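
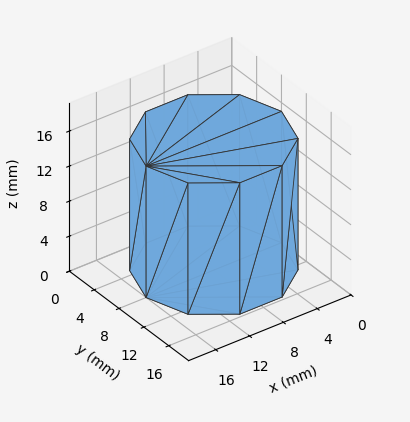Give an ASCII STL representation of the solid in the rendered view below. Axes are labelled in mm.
Reading the render: the shape is a regular 10-sided prism (a cylinder approximated with 10 flat sides), circumscribed radius ≈ 8 mm, height ≈ 15 mm (dimensions read to the nearest mm from the axis ticks). For the STL, each face is triangulated and given an outward normal.

solid part
  facet normal 0.0000 0.0000 -1.0000
    outer loop
      vertex 10.5 15.6 0.0
      vertex 14.5 12.7 0.0
      vertex 16.0 8.0 0.0
    endloop
  endfacet
  facet normal 0.0000 0.0000 -1.0000
    outer loop
      vertex 5.5 15.6 0.0
      vertex 10.5 15.6 0.0
      vertex 16.0 8.0 0.0
    endloop
  endfacet
  facet normal 0.0000 0.0000 -1.0000
    outer loop
      vertex 1.5 12.7 0.0
      vertex 5.5 15.6 0.0
      vertex 16.0 8.0 0.0
    endloop
  endfacet
  facet normal 0.0000 0.0000 -1.0000
    outer loop
      vertex 0.0 8.0 0.0
      vertex 1.5 12.7 0.0
      vertex 16.0 8.0 0.0
    endloop
  endfacet
  facet normal 0.0000 0.0000 -1.0000
    outer loop
      vertex 1.5 3.3 0.0
      vertex 0.0 8.0 0.0
      vertex 16.0 8.0 0.0
    endloop
  endfacet
  facet normal 0.0000 0.0000 -1.0000
    outer loop
      vertex 5.5 0.4 0.0
      vertex 1.5 3.3 0.0
      vertex 16.0 8.0 0.0
    endloop
  endfacet
  facet normal 0.0000 0.0000 -1.0000
    outer loop
      vertex 10.5 0.4 0.0
      vertex 5.5 0.4 0.0
      vertex 16.0 8.0 0.0
    endloop
  endfacet
  facet normal 0.0000 0.0000 -1.0000
    outer loop
      vertex 14.5 3.3 0.0
      vertex 10.5 0.4 0.0
      vertex 16.0 8.0 0.0
    endloop
  endfacet
  facet normal 0.0000 0.0000 1.0000
    outer loop
      vertex 16.0 8.0 15.0
      vertex 14.5 12.7 15.0
      vertex 10.5 15.6 15.0
    endloop
  endfacet
  facet normal 0.0000 0.0000 1.0000
    outer loop
      vertex 16.0 8.0 15.0
      vertex 10.5 15.6 15.0
      vertex 5.5 15.6 15.0
    endloop
  endfacet
  facet normal 0.0000 0.0000 1.0000
    outer loop
      vertex 16.0 8.0 15.0
      vertex 5.5 15.6 15.0
      vertex 1.5 12.7 15.0
    endloop
  endfacet
  facet normal 0.0000 0.0000 1.0000
    outer loop
      vertex 16.0 8.0 15.0
      vertex 1.5 12.7 15.0
      vertex 0.0 8.0 15.0
    endloop
  endfacet
  facet normal 0.0000 0.0000 1.0000
    outer loop
      vertex 16.0 8.0 15.0
      vertex 0.0 8.0 15.0
      vertex 1.5 3.3 15.0
    endloop
  endfacet
  facet normal 0.0000 0.0000 1.0000
    outer loop
      vertex 16.0 8.0 15.0
      vertex 1.5 3.3 15.0
      vertex 5.5 0.4 15.0
    endloop
  endfacet
  facet normal 0.0000 0.0000 1.0000
    outer loop
      vertex 16.0 8.0 15.0
      vertex 5.5 0.4 15.0
      vertex 10.5 0.4 15.0
    endloop
  endfacet
  facet normal 0.0000 0.0000 1.0000
    outer loop
      vertex 16.0 8.0 15.0
      vertex 10.5 0.4 15.0
      vertex 14.5 3.3 15.0
    endloop
  endfacet
  facet normal 0.9527 0.3040 0.0000
    outer loop
      vertex 16.0 8.0 0.0
      vertex 14.5 12.7 0.0
      vertex 14.5 12.7 15.0
    endloop
  endfacet
  facet normal 0.9527 0.3040 0.0000
    outer loop
      vertex 16.0 8.0 0.0
      vertex 14.5 12.7 15.0
      vertex 16.0 8.0 15.0
    endloop
  endfacet
  facet normal 0.5870 0.8096 0.0000
    outer loop
      vertex 14.5 12.7 0.0
      vertex 10.5 15.6 0.0
      vertex 10.5 15.6 15.0
    endloop
  endfacet
  facet normal 0.5870 0.8096 0.0000
    outer loop
      vertex 14.5 12.7 0.0
      vertex 10.5 15.6 15.0
      vertex 14.5 12.7 15.0
    endloop
  endfacet
  facet normal 0.0000 1.0000 0.0000
    outer loop
      vertex 10.5 15.6 0.0
      vertex 5.5 15.6 0.0
      vertex 5.5 15.6 15.0
    endloop
  endfacet
  facet normal 0.0000 1.0000 0.0000
    outer loop
      vertex 10.5 15.6 0.0
      vertex 5.5 15.6 15.0
      vertex 10.5 15.6 15.0
    endloop
  endfacet
  facet normal -0.5870 0.8096 0.0000
    outer loop
      vertex 5.5 15.6 0.0
      vertex 1.5 12.7 0.0
      vertex 1.5 12.7 15.0
    endloop
  endfacet
  facet normal -0.5870 0.8096 0.0000
    outer loop
      vertex 5.5 15.6 0.0
      vertex 1.5 12.7 15.0
      vertex 5.5 15.6 15.0
    endloop
  endfacet
  facet normal -0.9527 0.3040 0.0000
    outer loop
      vertex 1.5 12.7 0.0
      vertex 0.0 8.0 0.0
      vertex 0.0 8.0 15.0
    endloop
  endfacet
  facet normal -0.9527 0.3040 0.0000
    outer loop
      vertex 1.5 12.7 0.0
      vertex 0.0 8.0 15.0
      vertex 1.5 12.7 15.0
    endloop
  endfacet
  facet normal -0.9527 -0.3040 0.0000
    outer loop
      vertex 0.0 8.0 0.0
      vertex 1.5 3.3 0.0
      vertex 1.5 3.3 15.0
    endloop
  endfacet
  facet normal -0.9527 -0.3040 0.0000
    outer loop
      vertex 0.0 8.0 0.0
      vertex 1.5 3.3 15.0
      vertex 0.0 8.0 15.0
    endloop
  endfacet
  facet normal -0.5870 -0.8096 0.0000
    outer loop
      vertex 1.5 3.3 0.0
      vertex 5.5 0.4 0.0
      vertex 5.5 0.4 15.0
    endloop
  endfacet
  facet normal -0.5870 -0.8096 0.0000
    outer loop
      vertex 1.5 3.3 0.0
      vertex 5.5 0.4 15.0
      vertex 1.5 3.3 15.0
    endloop
  endfacet
  facet normal 0.0000 -1.0000 0.0000
    outer loop
      vertex 5.5 0.4 0.0
      vertex 10.5 0.4 0.0
      vertex 10.5 0.4 15.0
    endloop
  endfacet
  facet normal 0.0000 -1.0000 0.0000
    outer loop
      vertex 5.5 0.4 0.0
      vertex 10.5 0.4 15.0
      vertex 5.5 0.4 15.0
    endloop
  endfacet
  facet normal 0.5870 -0.8096 0.0000
    outer loop
      vertex 10.5 0.4 0.0
      vertex 14.5 3.3 0.0
      vertex 14.5 3.3 15.0
    endloop
  endfacet
  facet normal 0.5870 -0.8096 0.0000
    outer loop
      vertex 10.5 0.4 0.0
      vertex 14.5 3.3 15.0
      vertex 10.5 0.4 15.0
    endloop
  endfacet
  facet normal 0.9527 -0.3040 0.0000
    outer loop
      vertex 14.5 3.3 0.0
      vertex 16.0 8.0 0.0
      vertex 16.0 8.0 15.0
    endloop
  endfacet
  facet normal 0.9527 -0.3040 0.0000
    outer loop
      vertex 14.5 3.3 0.0
      vertex 16.0 8.0 15.0
      vertex 14.5 3.3 15.0
    endloop
  endfacet
endsolid part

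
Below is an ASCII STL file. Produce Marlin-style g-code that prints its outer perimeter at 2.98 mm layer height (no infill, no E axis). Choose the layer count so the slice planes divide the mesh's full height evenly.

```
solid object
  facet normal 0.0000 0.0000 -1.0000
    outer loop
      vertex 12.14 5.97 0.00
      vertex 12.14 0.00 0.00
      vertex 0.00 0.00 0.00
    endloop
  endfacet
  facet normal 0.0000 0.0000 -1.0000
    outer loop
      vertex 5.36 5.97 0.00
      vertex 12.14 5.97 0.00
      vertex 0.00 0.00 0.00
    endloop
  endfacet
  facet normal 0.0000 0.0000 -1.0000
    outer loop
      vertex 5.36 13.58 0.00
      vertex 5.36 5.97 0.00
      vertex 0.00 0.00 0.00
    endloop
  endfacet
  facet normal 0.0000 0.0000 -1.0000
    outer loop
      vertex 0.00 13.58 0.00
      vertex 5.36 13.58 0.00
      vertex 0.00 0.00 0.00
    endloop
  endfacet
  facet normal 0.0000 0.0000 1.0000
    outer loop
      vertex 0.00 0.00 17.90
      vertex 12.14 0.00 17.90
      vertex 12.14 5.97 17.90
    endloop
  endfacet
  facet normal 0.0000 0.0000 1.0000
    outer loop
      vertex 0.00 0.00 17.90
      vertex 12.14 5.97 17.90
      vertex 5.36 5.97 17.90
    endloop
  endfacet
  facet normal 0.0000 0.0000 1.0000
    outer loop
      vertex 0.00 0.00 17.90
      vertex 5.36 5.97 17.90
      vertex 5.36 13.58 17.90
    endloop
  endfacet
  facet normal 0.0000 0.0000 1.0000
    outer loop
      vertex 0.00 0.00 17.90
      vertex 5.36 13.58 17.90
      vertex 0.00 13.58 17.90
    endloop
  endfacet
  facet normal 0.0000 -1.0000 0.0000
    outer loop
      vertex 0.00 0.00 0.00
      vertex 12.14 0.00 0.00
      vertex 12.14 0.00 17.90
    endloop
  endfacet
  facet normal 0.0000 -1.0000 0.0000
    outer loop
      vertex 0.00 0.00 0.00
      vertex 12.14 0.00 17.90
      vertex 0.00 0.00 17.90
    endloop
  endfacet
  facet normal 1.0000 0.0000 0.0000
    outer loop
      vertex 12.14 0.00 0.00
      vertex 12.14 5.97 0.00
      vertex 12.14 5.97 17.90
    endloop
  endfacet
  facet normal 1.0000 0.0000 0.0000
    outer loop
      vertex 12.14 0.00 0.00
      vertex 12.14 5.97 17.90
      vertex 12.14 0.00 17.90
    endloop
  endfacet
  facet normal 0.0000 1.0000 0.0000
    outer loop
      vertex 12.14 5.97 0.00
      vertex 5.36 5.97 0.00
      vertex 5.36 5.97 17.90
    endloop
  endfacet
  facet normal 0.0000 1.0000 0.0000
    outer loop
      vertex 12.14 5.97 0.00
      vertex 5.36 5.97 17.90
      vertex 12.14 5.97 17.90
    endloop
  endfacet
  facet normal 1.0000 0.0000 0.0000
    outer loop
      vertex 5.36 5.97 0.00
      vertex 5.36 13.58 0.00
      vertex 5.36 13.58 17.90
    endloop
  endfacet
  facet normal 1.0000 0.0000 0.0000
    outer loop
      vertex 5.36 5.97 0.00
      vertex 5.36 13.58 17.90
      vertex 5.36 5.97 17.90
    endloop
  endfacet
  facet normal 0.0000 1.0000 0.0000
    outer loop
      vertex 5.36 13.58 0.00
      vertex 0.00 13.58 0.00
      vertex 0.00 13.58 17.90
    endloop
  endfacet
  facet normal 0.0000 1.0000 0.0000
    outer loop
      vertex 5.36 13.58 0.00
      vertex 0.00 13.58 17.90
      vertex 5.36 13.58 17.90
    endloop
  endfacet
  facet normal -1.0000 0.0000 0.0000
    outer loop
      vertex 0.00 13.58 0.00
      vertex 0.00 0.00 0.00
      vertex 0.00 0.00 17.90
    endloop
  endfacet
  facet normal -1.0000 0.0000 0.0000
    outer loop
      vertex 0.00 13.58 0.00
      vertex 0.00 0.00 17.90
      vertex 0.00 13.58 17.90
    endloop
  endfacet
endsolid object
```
; perimeter-only toolpath
G21 ; units = mm
G90 ; absolute positioning
G28 ; home
; layer 1
G0 Z2.98
G0 X0.00 Y0.00
G1 X12.14 Y0.00
G1 X12.14 Y5.97
G1 X5.36 Y5.97
G1 X5.36 Y13.58
G1 X0.00 Y13.58
G1 X0.00 Y0.00
; layer 2
G0 Z5.97
G0 X0.00 Y0.00
G1 X12.14 Y0.00
G1 X12.14 Y5.97
G1 X5.36 Y5.97
G1 X5.36 Y13.58
G1 X0.00 Y13.58
G1 X0.00 Y0.00
; layer 3
G0 Z8.95
G0 X0.00 Y0.00
G1 X12.14 Y0.00
G1 X12.14 Y5.97
G1 X5.36 Y5.97
G1 X5.36 Y13.58
G1 X0.00 Y13.58
G1 X0.00 Y0.00
; layer 4
G0 Z11.93
G0 X0.00 Y0.00
G1 X12.14 Y0.00
G1 X12.14 Y5.97
G1 X5.36 Y5.97
G1 X5.36 Y13.58
G1 X0.00 Y13.58
G1 X0.00 Y0.00
; layer 5
G0 Z14.92
G0 X0.00 Y0.00
G1 X12.14 Y0.00
G1 X12.14 Y5.97
G1 X5.36 Y5.97
G1 X5.36 Y13.58
G1 X0.00 Y13.58
G1 X0.00 Y0.00
; layer 6
G0 Z17.90
G0 X0.00 Y0.00
G1 X12.14 Y0.00
G1 X12.14 Y5.97
G1 X5.36 Y5.97
G1 X5.36 Y13.58
G1 X0.00 Y13.58
G1 X0.00 Y0.00
M2 ; end

The solid is an L-shaped prism: outer 12.1 × 13.6 mm, arm thicknesses ≈ 5.97 mm (horizontal) and 5.36 mm (vertical), extruded 17.9 mm in z. Slicing at Δz = 2.98 mm — 6 equal slices spanning the solid's height, so layer i sits at z = i·h/6 — gives 6 non-empty perimeters. Each is a 6-segment closed polygon; G0 lifts to the layer z and rapids to the start vertex, then G1 traces the edges.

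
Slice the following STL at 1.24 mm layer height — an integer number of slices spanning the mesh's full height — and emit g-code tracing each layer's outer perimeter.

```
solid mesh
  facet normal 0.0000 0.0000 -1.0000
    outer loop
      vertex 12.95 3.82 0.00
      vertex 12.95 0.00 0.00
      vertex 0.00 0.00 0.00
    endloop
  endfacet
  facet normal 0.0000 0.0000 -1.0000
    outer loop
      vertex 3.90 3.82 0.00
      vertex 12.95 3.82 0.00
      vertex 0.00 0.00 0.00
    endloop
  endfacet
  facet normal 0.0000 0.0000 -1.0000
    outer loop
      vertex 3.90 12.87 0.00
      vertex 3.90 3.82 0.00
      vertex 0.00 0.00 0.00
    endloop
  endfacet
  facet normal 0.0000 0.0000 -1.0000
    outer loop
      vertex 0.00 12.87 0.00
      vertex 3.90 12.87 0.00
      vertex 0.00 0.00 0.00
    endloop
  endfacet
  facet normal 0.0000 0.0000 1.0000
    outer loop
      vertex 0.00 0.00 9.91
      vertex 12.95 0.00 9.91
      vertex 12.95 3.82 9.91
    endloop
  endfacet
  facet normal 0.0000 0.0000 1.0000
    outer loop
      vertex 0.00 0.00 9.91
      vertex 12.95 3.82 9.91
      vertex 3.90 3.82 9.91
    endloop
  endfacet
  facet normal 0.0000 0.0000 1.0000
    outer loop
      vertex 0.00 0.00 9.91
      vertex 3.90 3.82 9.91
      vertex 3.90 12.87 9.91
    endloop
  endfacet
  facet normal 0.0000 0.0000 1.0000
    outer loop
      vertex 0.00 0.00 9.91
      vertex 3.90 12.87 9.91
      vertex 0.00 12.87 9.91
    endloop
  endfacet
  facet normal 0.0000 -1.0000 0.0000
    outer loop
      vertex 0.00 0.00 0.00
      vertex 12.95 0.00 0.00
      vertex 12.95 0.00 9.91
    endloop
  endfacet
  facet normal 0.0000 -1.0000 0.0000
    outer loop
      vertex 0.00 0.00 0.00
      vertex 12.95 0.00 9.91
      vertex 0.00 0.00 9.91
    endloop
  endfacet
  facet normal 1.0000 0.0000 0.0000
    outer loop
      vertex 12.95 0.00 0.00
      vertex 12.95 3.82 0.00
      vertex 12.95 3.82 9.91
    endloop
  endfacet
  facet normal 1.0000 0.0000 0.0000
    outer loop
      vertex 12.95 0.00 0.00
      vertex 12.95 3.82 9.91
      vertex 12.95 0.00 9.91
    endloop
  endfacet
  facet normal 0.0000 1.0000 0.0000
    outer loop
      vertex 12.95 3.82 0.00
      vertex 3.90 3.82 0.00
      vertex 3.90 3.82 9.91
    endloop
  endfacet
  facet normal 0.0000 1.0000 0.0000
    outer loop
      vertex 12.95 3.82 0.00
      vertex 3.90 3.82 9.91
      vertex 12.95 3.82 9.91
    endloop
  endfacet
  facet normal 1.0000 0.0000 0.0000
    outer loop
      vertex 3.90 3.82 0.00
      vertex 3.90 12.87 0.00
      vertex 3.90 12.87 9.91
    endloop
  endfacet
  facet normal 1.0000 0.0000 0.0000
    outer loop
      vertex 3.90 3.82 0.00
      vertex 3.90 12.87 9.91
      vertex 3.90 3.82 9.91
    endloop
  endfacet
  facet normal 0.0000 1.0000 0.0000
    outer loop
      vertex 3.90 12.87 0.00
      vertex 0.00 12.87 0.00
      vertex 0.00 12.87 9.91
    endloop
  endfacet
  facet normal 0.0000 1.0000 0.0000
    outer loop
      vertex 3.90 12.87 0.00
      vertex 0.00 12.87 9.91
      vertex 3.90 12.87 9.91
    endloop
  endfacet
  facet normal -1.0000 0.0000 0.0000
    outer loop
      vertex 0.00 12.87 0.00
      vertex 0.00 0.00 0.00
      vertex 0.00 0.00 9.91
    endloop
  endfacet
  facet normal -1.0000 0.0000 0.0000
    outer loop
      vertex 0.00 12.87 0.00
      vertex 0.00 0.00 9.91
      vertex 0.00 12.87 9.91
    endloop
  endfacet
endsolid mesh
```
; perimeter-only toolpath
G21 ; units = mm
G90 ; absolute positioning
G28 ; home
; layer 1
G0 Z1.24
G0 X0.00 Y0.00
G1 X12.95 Y0.00
G1 X12.95 Y3.82
G1 X3.90 Y3.82
G1 X3.90 Y12.87
G1 X0.00 Y12.87
G1 X0.00 Y0.00
; layer 2
G0 Z2.48
G0 X0.00 Y0.00
G1 X12.95 Y0.00
G1 X12.95 Y3.82
G1 X3.90 Y3.82
G1 X3.90 Y12.87
G1 X0.00 Y12.87
G1 X0.00 Y0.00
; layer 3
G0 Z3.72
G0 X0.00 Y0.00
G1 X12.95 Y0.00
G1 X12.95 Y3.82
G1 X3.90 Y3.82
G1 X3.90 Y12.87
G1 X0.00 Y12.87
G1 X0.00 Y0.00
; layer 4
G0 Z4.96
G0 X0.00 Y0.00
G1 X12.95 Y0.00
G1 X12.95 Y3.82
G1 X3.90 Y3.82
G1 X3.90 Y12.87
G1 X0.00 Y12.87
G1 X0.00 Y0.00
; layer 5
G0 Z6.19
G0 X0.00 Y0.00
G1 X12.95 Y0.00
G1 X12.95 Y3.82
G1 X3.90 Y3.82
G1 X3.90 Y12.87
G1 X0.00 Y12.87
G1 X0.00 Y0.00
; layer 6
G0 Z7.43
G0 X0.00 Y0.00
G1 X12.95 Y0.00
G1 X12.95 Y3.82
G1 X3.90 Y3.82
G1 X3.90 Y12.87
G1 X0.00 Y12.87
G1 X0.00 Y0.00
; layer 7
G0 Z8.67
G0 X0.00 Y0.00
G1 X12.95 Y0.00
G1 X12.95 Y3.82
G1 X3.90 Y3.82
G1 X3.90 Y12.87
G1 X0.00 Y12.87
G1 X0.00 Y0.00
; layer 8
G0 Z9.91
G0 X0.00 Y0.00
G1 X12.95 Y0.00
G1 X12.95 Y3.82
G1 X3.90 Y3.82
G1 X3.90 Y12.87
G1 X0.00 Y12.87
G1 X0.00 Y0.00
M2 ; end

The solid is an L-shaped prism: outer 12.9 × 12.9 mm, arm thicknesses ≈ 3.82 mm (horizontal) and 3.9 mm (vertical), extruded 9.91 mm in z. Slicing at Δz = 1.24 mm — 8 equal slices spanning the solid's height, so layer i sits at z = i·h/8 — gives 8 non-empty perimeters. Each is a 6-segment closed polygon; G0 lifts to the layer z and rapids to the start vertex, then G1 traces the edges.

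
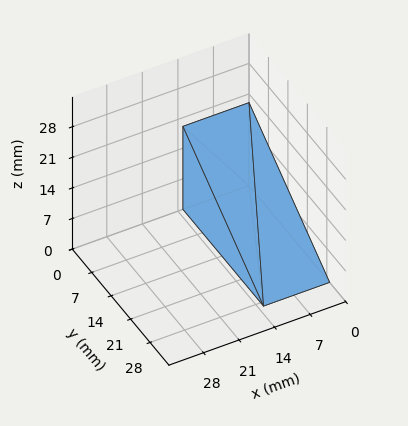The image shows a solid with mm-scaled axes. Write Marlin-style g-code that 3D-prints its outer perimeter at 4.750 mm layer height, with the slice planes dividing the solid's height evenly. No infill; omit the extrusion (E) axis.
Reading the render: the shape is a wedge (ramp): 13 × 29 mm base, rising to 19 mm along the y=0 edge and sloping linearly to z=0 at y=29 (dimensions read to the nearest mm from the axis ticks). For the g-code, the solid's height is divided into equal slices at the stated Δz and each level perimeter traced with G1 moves after a G0 lift.

; perimeter-only toolpath
G21 ; units = mm
G90 ; absolute positioning
G28 ; home
; layer 1
G0 Z4.750
G0 X0.000 Y0.000
G1 X13.000 Y0.000
G1 X13.000 Y21.750
G1 X0.000 Y21.750
G1 X0.000 Y0.000
; layer 2
G0 Z9.500
G0 X0.000 Y0.000
G1 X13.000 Y0.000
G1 X13.000 Y14.500
G1 X0.000 Y14.500
G1 X0.000 Y0.000
; layer 3
G0 Z14.250
G0 X0.000 Y0.000
G1 X13.000 Y0.000
G1 X13.000 Y7.250
G1 X0.000 Y7.250
G1 X0.000 Y0.000
M2 ; end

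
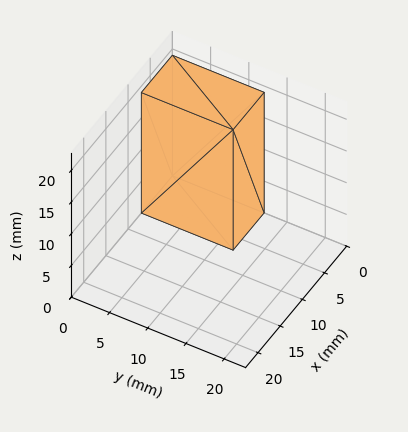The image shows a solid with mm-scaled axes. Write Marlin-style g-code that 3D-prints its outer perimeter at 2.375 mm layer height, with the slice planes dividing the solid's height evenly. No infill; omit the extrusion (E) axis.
Reading the render: the shape is a rectangular box, roughly 7 × 12 mm footprint and 19 mm tall (dimensions read to the nearest mm from the axis ticks). For the g-code, the solid's height is divided into equal slices at the stated Δz and each level perimeter traced with G1 moves after a G0 lift.

; perimeter-only toolpath
G21 ; units = mm
G90 ; absolute positioning
G28 ; home
; layer 1
G0 Z2.375
G0 X0.000 Y0.000
G1 X7.000 Y0.000
G1 X7.000 Y12.000
G1 X0.000 Y12.000
G1 X0.000 Y0.000
; layer 2
G0 Z4.750
G0 X0.000 Y0.000
G1 X7.000 Y0.000
G1 X7.000 Y12.000
G1 X0.000 Y12.000
G1 X0.000 Y0.000
; layer 3
G0 Z7.125
G0 X0.000 Y0.000
G1 X7.000 Y0.000
G1 X7.000 Y12.000
G1 X0.000 Y12.000
G1 X0.000 Y0.000
; layer 4
G0 Z9.500
G0 X0.000 Y0.000
G1 X7.000 Y0.000
G1 X7.000 Y12.000
G1 X0.000 Y12.000
G1 X0.000 Y0.000
; layer 5
G0 Z11.875
G0 X0.000 Y0.000
G1 X7.000 Y0.000
G1 X7.000 Y12.000
G1 X0.000 Y12.000
G1 X0.000 Y0.000
; layer 6
G0 Z14.250
G0 X0.000 Y0.000
G1 X7.000 Y0.000
G1 X7.000 Y12.000
G1 X0.000 Y12.000
G1 X0.000 Y0.000
; layer 7
G0 Z16.625
G0 X0.000 Y0.000
G1 X7.000 Y0.000
G1 X7.000 Y12.000
G1 X0.000 Y12.000
G1 X0.000 Y0.000
; layer 8
G0 Z19.000
G0 X0.000 Y0.000
G1 X7.000 Y0.000
G1 X7.000 Y12.000
G1 X0.000 Y12.000
G1 X0.000 Y0.000
M2 ; end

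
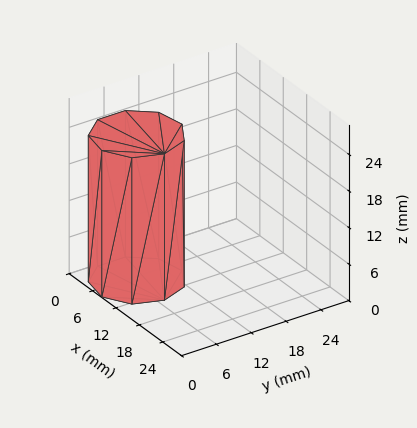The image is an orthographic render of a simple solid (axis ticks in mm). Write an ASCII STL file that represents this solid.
Reading the render: the shape is a regular 9-sided prism (a cylinder approximated with 9 flat sides), circumscribed radius ≈ 7 mm, height ≈ 24 mm (dimensions read to the nearest mm from the axis ticks). For the STL, each face is triangulated and given an outward normal.

solid part
  facet normal 0.0000 0.0000 -1.0000
    outer loop
      vertex 8.22 13.89 0.00
      vertex 12.36 11.50 0.00
      vertex 14.00 7.00 0.00
    endloop
  endfacet
  facet normal 0.0000 0.0000 -1.0000
    outer loop
      vertex 3.50 13.06 0.00
      vertex 8.22 13.89 0.00
      vertex 14.00 7.00 0.00
    endloop
  endfacet
  facet normal 0.0000 0.0000 -1.0000
    outer loop
      vertex 0.42 9.39 0.00
      vertex 3.50 13.06 0.00
      vertex 14.00 7.00 0.00
    endloop
  endfacet
  facet normal 0.0000 0.0000 -1.0000
    outer loop
      vertex 0.42 4.61 0.00
      vertex 0.42 9.39 0.00
      vertex 14.00 7.00 0.00
    endloop
  endfacet
  facet normal 0.0000 0.0000 -1.0000
    outer loop
      vertex 3.50 0.94 0.00
      vertex 0.42 4.61 0.00
      vertex 14.00 7.00 0.00
    endloop
  endfacet
  facet normal 0.0000 0.0000 -1.0000
    outer loop
      vertex 8.22 0.11 0.00
      vertex 3.50 0.94 0.00
      vertex 14.00 7.00 0.00
    endloop
  endfacet
  facet normal 0.0000 0.0000 -1.0000
    outer loop
      vertex 12.36 2.50 0.00
      vertex 8.22 0.11 0.00
      vertex 14.00 7.00 0.00
    endloop
  endfacet
  facet normal 0.0000 0.0000 1.0000
    outer loop
      vertex 14.00 7.00 24.00
      vertex 12.36 11.50 24.00
      vertex 8.22 13.89 24.00
    endloop
  endfacet
  facet normal 0.0000 0.0000 1.0000
    outer loop
      vertex 14.00 7.00 24.00
      vertex 8.22 13.89 24.00
      vertex 3.50 13.06 24.00
    endloop
  endfacet
  facet normal 0.0000 0.0000 1.0000
    outer loop
      vertex 14.00 7.00 24.00
      vertex 3.50 13.06 24.00
      vertex 0.42 9.39 24.00
    endloop
  endfacet
  facet normal 0.0000 0.0000 1.0000
    outer loop
      vertex 14.00 7.00 24.00
      vertex 0.42 9.39 24.00
      vertex 0.42 4.61 24.00
    endloop
  endfacet
  facet normal 0.0000 0.0000 1.0000
    outer loop
      vertex 14.00 7.00 24.00
      vertex 0.42 4.61 24.00
      vertex 3.50 0.94 24.00
    endloop
  endfacet
  facet normal 0.0000 0.0000 1.0000
    outer loop
      vertex 14.00 7.00 24.00
      vertex 3.50 0.94 24.00
      vertex 8.22 0.11 24.00
    endloop
  endfacet
  facet normal 0.0000 0.0000 1.0000
    outer loop
      vertex 14.00 7.00 24.00
      vertex 8.22 0.11 24.00
      vertex 12.36 2.50 24.00
    endloop
  endfacet
  facet normal 0.9395 0.3424 0.0000
    outer loop
      vertex 14.00 7.00 0.00
      vertex 12.36 11.50 0.00
      vertex 12.36 11.50 24.00
    endloop
  endfacet
  facet normal 0.9395 0.3424 0.0000
    outer loop
      vertex 14.00 7.00 0.00
      vertex 12.36 11.50 24.00
      vertex 14.00 7.00 24.00
    endloop
  endfacet
  facet normal 0.5000 0.8660 0.0000
    outer loop
      vertex 12.36 11.50 0.00
      vertex 8.22 13.89 0.00
      vertex 8.22 13.89 24.00
    endloop
  endfacet
  facet normal 0.5000 0.8660 0.0000
    outer loop
      vertex 12.36 11.50 0.00
      vertex 8.22 13.89 24.00
      vertex 12.36 11.50 24.00
    endloop
  endfacet
  facet normal -0.1732 0.9849 0.0000
    outer loop
      vertex 8.22 13.89 0.00
      vertex 3.50 13.06 0.00
      vertex 3.50 13.06 24.00
    endloop
  endfacet
  facet normal -0.1732 0.9849 0.0000
    outer loop
      vertex 8.22 13.89 0.00
      vertex 3.50 13.06 24.00
      vertex 8.22 13.89 24.00
    endloop
  endfacet
  facet normal -0.7660 0.6428 0.0000
    outer loop
      vertex 3.50 13.06 0.00
      vertex 0.42 9.39 0.00
      vertex 0.42 9.39 24.00
    endloop
  endfacet
  facet normal -0.7660 0.6428 0.0000
    outer loop
      vertex 3.50 13.06 0.00
      vertex 0.42 9.39 24.00
      vertex 3.50 13.06 24.00
    endloop
  endfacet
  facet normal -1.0000 0.0000 0.0000
    outer loop
      vertex 0.42 9.39 0.00
      vertex 0.42 4.61 0.00
      vertex 0.42 4.61 24.00
    endloop
  endfacet
  facet normal -1.0000 0.0000 0.0000
    outer loop
      vertex 0.42 9.39 0.00
      vertex 0.42 4.61 24.00
      vertex 0.42 9.39 24.00
    endloop
  endfacet
  facet normal -0.7660 -0.6428 0.0000
    outer loop
      vertex 0.42 4.61 0.00
      vertex 3.50 0.94 0.00
      vertex 3.50 0.94 24.00
    endloop
  endfacet
  facet normal -0.7660 -0.6428 0.0000
    outer loop
      vertex 0.42 4.61 0.00
      vertex 3.50 0.94 24.00
      vertex 0.42 4.61 24.00
    endloop
  endfacet
  facet normal -0.1732 -0.9849 0.0000
    outer loop
      vertex 3.50 0.94 0.00
      vertex 8.22 0.11 0.00
      vertex 8.22 0.11 24.00
    endloop
  endfacet
  facet normal -0.1732 -0.9849 0.0000
    outer loop
      vertex 3.50 0.94 0.00
      vertex 8.22 0.11 24.00
      vertex 3.50 0.94 24.00
    endloop
  endfacet
  facet normal 0.5000 -0.8660 0.0000
    outer loop
      vertex 8.22 0.11 0.00
      vertex 12.36 2.50 0.00
      vertex 12.36 2.50 24.00
    endloop
  endfacet
  facet normal 0.5000 -0.8660 0.0000
    outer loop
      vertex 8.22 0.11 0.00
      vertex 12.36 2.50 24.00
      vertex 8.22 0.11 24.00
    endloop
  endfacet
  facet normal 0.9395 -0.3424 0.0000
    outer loop
      vertex 12.36 2.50 0.00
      vertex 14.00 7.00 0.00
      vertex 14.00 7.00 24.00
    endloop
  endfacet
  facet normal 0.9395 -0.3424 0.0000
    outer loop
      vertex 12.36 2.50 0.00
      vertex 14.00 7.00 24.00
      vertex 12.36 2.50 24.00
    endloop
  endfacet
endsolid part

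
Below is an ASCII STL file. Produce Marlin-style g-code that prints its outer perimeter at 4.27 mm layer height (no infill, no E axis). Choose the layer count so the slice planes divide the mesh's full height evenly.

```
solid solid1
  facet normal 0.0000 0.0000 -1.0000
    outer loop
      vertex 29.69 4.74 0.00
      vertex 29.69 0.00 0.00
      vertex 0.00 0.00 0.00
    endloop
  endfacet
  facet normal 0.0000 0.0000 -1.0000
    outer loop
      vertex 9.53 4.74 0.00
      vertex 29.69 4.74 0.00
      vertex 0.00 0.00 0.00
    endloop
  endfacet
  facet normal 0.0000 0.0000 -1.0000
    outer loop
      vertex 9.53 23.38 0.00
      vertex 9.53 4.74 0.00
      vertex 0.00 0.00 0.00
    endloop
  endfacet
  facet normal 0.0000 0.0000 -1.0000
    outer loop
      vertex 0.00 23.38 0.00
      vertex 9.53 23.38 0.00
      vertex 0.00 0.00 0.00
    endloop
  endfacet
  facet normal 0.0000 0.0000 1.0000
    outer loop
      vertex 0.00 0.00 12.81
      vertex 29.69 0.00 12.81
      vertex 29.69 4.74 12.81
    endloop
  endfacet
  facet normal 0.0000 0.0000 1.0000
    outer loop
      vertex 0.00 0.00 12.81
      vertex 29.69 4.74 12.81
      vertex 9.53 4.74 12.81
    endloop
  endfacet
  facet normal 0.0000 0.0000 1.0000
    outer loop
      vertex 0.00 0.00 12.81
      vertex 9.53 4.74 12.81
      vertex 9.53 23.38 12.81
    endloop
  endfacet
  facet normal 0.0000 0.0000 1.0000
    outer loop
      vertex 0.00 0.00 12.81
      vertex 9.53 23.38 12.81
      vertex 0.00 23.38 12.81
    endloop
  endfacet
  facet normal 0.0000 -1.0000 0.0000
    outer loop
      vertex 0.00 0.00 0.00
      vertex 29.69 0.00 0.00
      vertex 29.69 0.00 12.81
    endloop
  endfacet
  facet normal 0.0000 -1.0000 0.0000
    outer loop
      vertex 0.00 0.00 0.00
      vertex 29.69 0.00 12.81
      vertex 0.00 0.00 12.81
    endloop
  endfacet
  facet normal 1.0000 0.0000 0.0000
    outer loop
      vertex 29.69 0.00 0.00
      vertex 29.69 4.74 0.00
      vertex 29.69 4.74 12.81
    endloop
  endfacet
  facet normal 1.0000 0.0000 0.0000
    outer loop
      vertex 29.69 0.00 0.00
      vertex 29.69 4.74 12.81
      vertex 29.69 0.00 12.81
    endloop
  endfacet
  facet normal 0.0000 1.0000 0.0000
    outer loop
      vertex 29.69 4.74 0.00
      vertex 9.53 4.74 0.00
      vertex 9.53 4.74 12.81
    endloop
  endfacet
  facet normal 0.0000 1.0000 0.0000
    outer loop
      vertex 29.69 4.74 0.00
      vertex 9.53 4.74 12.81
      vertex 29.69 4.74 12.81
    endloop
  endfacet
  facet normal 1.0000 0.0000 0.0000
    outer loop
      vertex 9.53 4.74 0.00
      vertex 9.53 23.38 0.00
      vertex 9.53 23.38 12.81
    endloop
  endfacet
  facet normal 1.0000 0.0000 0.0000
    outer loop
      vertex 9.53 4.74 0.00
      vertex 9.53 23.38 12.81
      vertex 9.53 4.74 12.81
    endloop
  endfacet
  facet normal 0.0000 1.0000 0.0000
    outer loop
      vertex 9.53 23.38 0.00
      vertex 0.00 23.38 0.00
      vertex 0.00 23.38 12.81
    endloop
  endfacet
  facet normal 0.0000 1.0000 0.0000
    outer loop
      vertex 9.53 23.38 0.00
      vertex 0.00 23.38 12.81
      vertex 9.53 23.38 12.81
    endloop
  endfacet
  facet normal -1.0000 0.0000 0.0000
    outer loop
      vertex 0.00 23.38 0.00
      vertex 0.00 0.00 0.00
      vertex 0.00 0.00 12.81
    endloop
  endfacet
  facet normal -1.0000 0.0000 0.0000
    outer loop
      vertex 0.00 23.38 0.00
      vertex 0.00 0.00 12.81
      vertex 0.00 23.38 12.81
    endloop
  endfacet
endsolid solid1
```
; perimeter-only toolpath
G21 ; units = mm
G90 ; absolute positioning
G28 ; home
; layer 1
G0 Z4.27
G0 X0.00 Y0.00
G1 X29.69 Y0.00
G1 X29.69 Y4.74
G1 X9.53 Y4.74
G1 X9.53 Y23.38
G1 X0.00 Y23.38
G1 X0.00 Y0.00
; layer 2
G0 Z8.54
G0 X0.00 Y0.00
G1 X29.69 Y0.00
G1 X29.69 Y4.74
G1 X9.53 Y4.74
G1 X9.53 Y23.38
G1 X0.00 Y23.38
G1 X0.00 Y0.00
; layer 3
G0 Z12.81
G0 X0.00 Y0.00
G1 X29.69 Y0.00
G1 X29.69 Y4.74
G1 X9.53 Y4.74
G1 X9.53 Y23.38
G1 X0.00 Y23.38
G1 X0.00 Y0.00
M2 ; end

The solid is an L-shaped prism: outer 29.7 × 23.4 mm, arm thicknesses ≈ 4.74 mm (horizontal) and 9.53 mm (vertical), extruded 12.8 mm in z. Slicing at Δz = 4.27 mm — 3 equal slices spanning the solid's height, so layer i sits at z = i·h/3 — gives 3 non-empty perimeters. Each is a 6-segment closed polygon; G0 lifts to the layer z and rapids to the start vertex, then G1 traces the edges.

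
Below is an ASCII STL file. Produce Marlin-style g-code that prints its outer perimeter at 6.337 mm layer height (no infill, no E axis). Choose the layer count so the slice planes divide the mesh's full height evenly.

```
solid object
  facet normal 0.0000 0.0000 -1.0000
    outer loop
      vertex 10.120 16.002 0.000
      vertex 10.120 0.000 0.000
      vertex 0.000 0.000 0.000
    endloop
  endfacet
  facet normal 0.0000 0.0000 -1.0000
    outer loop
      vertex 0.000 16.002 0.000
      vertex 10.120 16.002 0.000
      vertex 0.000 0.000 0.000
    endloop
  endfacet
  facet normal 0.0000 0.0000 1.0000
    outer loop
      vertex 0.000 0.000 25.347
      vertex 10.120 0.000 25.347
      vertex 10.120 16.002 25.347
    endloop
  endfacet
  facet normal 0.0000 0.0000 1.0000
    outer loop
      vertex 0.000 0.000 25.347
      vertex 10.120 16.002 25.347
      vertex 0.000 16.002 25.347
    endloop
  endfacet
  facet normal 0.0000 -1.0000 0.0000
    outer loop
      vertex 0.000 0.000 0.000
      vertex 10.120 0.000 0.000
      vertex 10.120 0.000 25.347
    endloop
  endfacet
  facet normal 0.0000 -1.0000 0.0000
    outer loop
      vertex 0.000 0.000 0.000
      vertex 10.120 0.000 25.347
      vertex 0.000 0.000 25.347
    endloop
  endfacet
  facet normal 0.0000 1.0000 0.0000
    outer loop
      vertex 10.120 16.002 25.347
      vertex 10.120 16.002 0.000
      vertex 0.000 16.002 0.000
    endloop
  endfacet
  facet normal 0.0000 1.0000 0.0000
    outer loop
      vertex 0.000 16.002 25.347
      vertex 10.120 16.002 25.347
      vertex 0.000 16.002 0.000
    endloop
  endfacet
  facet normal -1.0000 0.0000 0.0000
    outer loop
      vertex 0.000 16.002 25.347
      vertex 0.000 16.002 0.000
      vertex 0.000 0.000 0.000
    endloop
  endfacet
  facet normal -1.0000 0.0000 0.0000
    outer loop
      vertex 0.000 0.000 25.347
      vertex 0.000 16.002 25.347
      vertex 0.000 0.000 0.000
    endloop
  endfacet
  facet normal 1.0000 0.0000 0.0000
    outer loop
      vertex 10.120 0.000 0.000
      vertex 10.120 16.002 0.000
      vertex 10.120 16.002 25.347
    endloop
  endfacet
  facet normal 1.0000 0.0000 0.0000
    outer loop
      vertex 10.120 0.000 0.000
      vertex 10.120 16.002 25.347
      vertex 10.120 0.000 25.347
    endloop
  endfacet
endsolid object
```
; perimeter-only toolpath
G21 ; units = mm
G90 ; absolute positioning
G28 ; home
; layer 1
G0 Z6.337
G0 X0.000 Y0.000
G1 X10.120 Y0.000
G1 X10.120 Y16.002
G1 X0.000 Y16.002
G1 X0.000 Y0.000
; layer 2
G0 Z12.674
G0 X0.000 Y0.000
G1 X10.120 Y0.000
G1 X10.120 Y16.002
G1 X0.000 Y16.002
G1 X0.000 Y0.000
; layer 3
G0 Z19.010
G0 X0.000 Y0.000
G1 X10.120 Y0.000
G1 X10.120 Y16.002
G1 X0.000 Y16.002
G1 X0.000 Y0.000
; layer 4
G0 Z25.347
G0 X0.000 Y0.000
G1 X10.120 Y0.000
G1 X10.120 Y16.002
G1 X0.000 Y16.002
G1 X0.000 Y0.000
M2 ; end

The solid is a rectangular box, roughly 10.1 × 16 mm footprint and 25.3 mm tall. Slicing at Δz = 6.337 mm — 4 equal slices spanning the solid's height, so layer i sits at z = i·h/4 — gives 4 non-empty perimeters. Each is a 4-segment closed polygon; G0 lifts to the layer z and rapids to the start vertex, then G1 traces the edges.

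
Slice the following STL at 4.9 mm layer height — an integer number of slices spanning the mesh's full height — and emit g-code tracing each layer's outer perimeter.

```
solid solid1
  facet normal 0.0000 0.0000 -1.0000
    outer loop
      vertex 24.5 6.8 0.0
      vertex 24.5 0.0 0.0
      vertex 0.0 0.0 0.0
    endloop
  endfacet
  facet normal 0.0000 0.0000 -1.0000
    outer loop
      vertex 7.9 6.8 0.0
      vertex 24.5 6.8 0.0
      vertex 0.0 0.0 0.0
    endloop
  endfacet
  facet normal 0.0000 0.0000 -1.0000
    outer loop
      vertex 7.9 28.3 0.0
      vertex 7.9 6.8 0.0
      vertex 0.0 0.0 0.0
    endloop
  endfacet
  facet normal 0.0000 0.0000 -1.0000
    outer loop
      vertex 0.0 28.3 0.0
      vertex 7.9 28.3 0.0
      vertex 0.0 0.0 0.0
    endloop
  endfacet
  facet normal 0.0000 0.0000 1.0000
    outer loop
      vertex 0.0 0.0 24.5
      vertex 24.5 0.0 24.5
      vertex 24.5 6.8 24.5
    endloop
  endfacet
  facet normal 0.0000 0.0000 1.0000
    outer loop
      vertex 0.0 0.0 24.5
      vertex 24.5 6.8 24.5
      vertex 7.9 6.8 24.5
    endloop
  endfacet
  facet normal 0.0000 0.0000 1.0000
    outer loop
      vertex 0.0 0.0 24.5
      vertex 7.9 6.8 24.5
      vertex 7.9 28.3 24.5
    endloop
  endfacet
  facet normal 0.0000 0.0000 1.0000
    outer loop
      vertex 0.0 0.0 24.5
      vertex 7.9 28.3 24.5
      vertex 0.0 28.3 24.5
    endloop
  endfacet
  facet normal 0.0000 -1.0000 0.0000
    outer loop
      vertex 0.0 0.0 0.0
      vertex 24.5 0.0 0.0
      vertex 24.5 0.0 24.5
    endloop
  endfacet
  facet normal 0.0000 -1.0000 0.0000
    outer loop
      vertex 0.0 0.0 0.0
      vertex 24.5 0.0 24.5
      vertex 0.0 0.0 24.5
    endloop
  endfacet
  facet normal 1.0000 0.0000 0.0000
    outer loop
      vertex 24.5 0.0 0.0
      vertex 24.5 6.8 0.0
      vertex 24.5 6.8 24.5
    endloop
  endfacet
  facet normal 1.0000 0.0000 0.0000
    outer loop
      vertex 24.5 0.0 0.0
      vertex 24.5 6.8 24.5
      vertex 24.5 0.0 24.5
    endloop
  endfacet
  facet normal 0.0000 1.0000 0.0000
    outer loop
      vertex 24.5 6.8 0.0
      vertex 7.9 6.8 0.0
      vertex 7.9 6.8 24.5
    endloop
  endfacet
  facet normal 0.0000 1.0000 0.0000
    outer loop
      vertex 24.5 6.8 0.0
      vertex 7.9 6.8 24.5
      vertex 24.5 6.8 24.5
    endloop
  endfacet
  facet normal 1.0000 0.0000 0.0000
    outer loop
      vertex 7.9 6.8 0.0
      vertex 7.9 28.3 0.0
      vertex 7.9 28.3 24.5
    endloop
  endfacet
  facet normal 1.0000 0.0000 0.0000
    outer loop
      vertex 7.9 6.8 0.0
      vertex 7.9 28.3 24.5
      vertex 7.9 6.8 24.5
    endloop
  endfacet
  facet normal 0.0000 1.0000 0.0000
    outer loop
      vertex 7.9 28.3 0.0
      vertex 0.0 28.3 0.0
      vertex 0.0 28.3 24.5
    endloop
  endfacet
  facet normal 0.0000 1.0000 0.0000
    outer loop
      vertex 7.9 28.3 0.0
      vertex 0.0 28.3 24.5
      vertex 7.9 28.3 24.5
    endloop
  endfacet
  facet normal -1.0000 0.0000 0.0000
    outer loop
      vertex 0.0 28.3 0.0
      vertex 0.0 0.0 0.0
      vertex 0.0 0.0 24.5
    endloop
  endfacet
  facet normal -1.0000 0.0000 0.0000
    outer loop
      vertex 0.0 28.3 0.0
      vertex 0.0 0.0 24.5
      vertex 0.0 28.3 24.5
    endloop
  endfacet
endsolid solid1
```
; perimeter-only toolpath
G21 ; units = mm
G90 ; absolute positioning
G28 ; home
; layer 1
G0 Z4.9
G0 X0.0 Y0.0
G1 X24.5 Y0.0
G1 X24.5 Y6.8
G1 X7.9 Y6.8
G1 X7.9 Y28.3
G1 X0.0 Y28.3
G1 X0.0 Y0.0
; layer 2
G0 Z9.8
G0 X0.0 Y0.0
G1 X24.5 Y0.0
G1 X24.5 Y6.8
G1 X7.9 Y6.8
G1 X7.9 Y28.3
G1 X0.0 Y28.3
G1 X0.0 Y0.0
; layer 3
G0 Z14.7
G0 X0.0 Y0.0
G1 X24.5 Y0.0
G1 X24.5 Y6.8
G1 X7.9 Y6.8
G1 X7.9 Y28.3
G1 X0.0 Y28.3
G1 X0.0 Y0.0
; layer 4
G0 Z19.6
G0 X0.0 Y0.0
G1 X24.5 Y0.0
G1 X24.5 Y6.8
G1 X7.9 Y6.8
G1 X7.9 Y28.3
G1 X0.0 Y28.3
G1 X0.0 Y0.0
; layer 5
G0 Z24.5
G0 X0.0 Y0.0
G1 X24.5 Y0.0
G1 X24.5 Y6.8
G1 X7.9 Y6.8
G1 X7.9 Y28.3
G1 X0.0 Y28.3
G1 X0.0 Y0.0
M2 ; end

The solid is an L-shaped prism: outer 24.5 × 28.3 mm, arm thicknesses ≈ 6.8 mm (horizontal) and 7.9 mm (vertical), extruded 24.5 mm in z. Slicing at Δz = 4.9 mm — 5 equal slices spanning the solid's height, so layer i sits at z = i·h/5 — gives 5 non-empty perimeters. Each is a 6-segment closed polygon; G0 lifts to the layer z and rapids to the start vertex, then G1 traces the edges.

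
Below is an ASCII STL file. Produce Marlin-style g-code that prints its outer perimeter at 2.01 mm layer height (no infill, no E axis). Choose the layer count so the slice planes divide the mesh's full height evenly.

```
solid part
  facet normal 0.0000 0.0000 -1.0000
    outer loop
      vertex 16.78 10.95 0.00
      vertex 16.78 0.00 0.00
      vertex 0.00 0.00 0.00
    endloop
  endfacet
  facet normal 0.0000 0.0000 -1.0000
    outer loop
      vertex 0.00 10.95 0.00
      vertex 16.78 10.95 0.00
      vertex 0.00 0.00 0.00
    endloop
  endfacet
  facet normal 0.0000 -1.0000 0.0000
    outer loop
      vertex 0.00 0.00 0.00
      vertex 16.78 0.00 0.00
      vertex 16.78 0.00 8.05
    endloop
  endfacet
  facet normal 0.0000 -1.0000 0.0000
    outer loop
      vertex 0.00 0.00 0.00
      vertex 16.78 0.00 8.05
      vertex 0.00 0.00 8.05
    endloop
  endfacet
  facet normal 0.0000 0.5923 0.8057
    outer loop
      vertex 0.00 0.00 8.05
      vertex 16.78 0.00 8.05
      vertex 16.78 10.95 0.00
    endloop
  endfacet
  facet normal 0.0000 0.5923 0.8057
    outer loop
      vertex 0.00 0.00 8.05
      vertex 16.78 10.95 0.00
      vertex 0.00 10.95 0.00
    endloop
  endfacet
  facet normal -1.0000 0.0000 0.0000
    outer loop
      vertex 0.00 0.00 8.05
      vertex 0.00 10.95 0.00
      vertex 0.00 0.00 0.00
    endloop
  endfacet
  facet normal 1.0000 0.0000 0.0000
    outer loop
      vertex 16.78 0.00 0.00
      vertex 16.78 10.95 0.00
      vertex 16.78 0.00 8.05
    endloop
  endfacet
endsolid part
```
; perimeter-only toolpath
G21 ; units = mm
G90 ; absolute positioning
G28 ; home
; layer 1
G0 Z2.01
G0 X0.00 Y0.00
G1 X16.78 Y0.00
G1 X16.78 Y8.21
G1 X0.00 Y8.21
G1 X0.00 Y0.00
; layer 2
G0 Z4.03
G0 X0.00 Y0.00
G1 X16.78 Y0.00
G1 X16.78 Y5.47
G1 X0.00 Y5.47
G1 X0.00 Y0.00
; layer 3
G0 Z6.04
G0 X0.00 Y0.00
G1 X16.78 Y0.00
G1 X16.78 Y2.74
G1 X0.00 Y2.74
G1 X0.00 Y0.00
M2 ; end

The solid is a wedge (ramp): 16.8 × 10.9 mm base, rising to 8.05 mm along the y=0 edge and sloping linearly to z=0 at y=10.9. Slicing at Δz = 2.01 mm — 4 equal slices spanning the solid's height, so layer i sits at z = i·h/4 — gives 3 non-empty perimeters. Each is a 4-segment closed polygon; G0 lifts to the layer z and rapids to the start vertex, then G1 traces the edges. The cross-section shrinks linearly with z (the slice at the apex is degenerate and omitted).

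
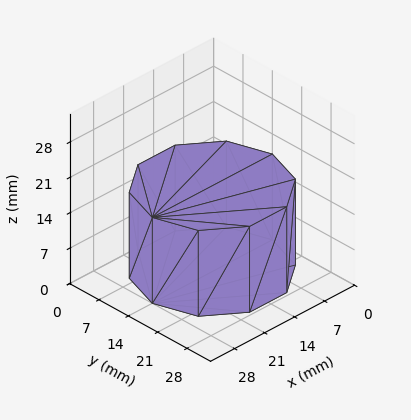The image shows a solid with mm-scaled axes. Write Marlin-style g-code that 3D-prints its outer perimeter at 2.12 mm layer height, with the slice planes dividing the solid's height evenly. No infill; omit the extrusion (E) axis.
Reading the render: the shape is a regular 10-sided prism (a cylinder approximated with 10 flat sides), circumscribed radius ≈ 14 mm, height ≈ 17 mm (dimensions read to the nearest mm from the axis ticks). For the g-code, the solid's height is divided into equal slices at the stated Δz and each level perimeter traced with G1 moves after a G0 lift.

; perimeter-only toolpath
G21 ; units = mm
G90 ; absolute positioning
G28 ; home
; layer 1
G0 Z2.12
G0 X28.00 Y14.00
G1 X25.33 Y22.23
G1 X18.33 Y27.31
G1 X9.67 Y27.31
G1 X2.67 Y22.23
G1 X0.00 Y14.00
G1 X2.67 Y5.77
G1 X9.67 Y0.69
G1 X18.33 Y0.69
G1 X25.33 Y5.77
G1 X28.00 Y14.00
; layer 2
G0 Z4.25
G0 X28.00 Y14.00
G1 X25.33 Y22.23
G1 X18.33 Y27.31
G1 X9.67 Y27.31
G1 X2.67 Y22.23
G1 X0.00 Y14.00
G1 X2.67 Y5.77
G1 X9.67 Y0.69
G1 X18.33 Y0.69
G1 X25.33 Y5.77
G1 X28.00 Y14.00
; layer 3
G0 Z6.38
G0 X28.00 Y14.00
G1 X25.33 Y22.23
G1 X18.33 Y27.31
G1 X9.67 Y27.31
G1 X2.67 Y22.23
G1 X0.00 Y14.00
G1 X2.67 Y5.77
G1 X9.67 Y0.69
G1 X18.33 Y0.69
G1 X25.33 Y5.77
G1 X28.00 Y14.00
; layer 4
G0 Z8.50
G0 X28.00 Y14.00
G1 X25.33 Y22.23
G1 X18.33 Y27.31
G1 X9.67 Y27.31
G1 X2.67 Y22.23
G1 X0.00 Y14.00
G1 X2.67 Y5.77
G1 X9.67 Y0.69
G1 X18.33 Y0.69
G1 X25.33 Y5.77
G1 X28.00 Y14.00
; layer 5
G0 Z10.62
G0 X28.00 Y14.00
G1 X25.33 Y22.23
G1 X18.33 Y27.31
G1 X9.67 Y27.31
G1 X2.67 Y22.23
G1 X0.00 Y14.00
G1 X2.67 Y5.77
G1 X9.67 Y0.69
G1 X18.33 Y0.69
G1 X25.33 Y5.77
G1 X28.00 Y14.00
; layer 6
G0 Z12.75
G0 X28.00 Y14.00
G1 X25.33 Y22.23
G1 X18.33 Y27.31
G1 X9.67 Y27.31
G1 X2.67 Y22.23
G1 X0.00 Y14.00
G1 X2.67 Y5.77
G1 X9.67 Y0.69
G1 X18.33 Y0.69
G1 X25.33 Y5.77
G1 X28.00 Y14.00
; layer 7
G0 Z14.88
G0 X28.00 Y14.00
G1 X25.33 Y22.23
G1 X18.33 Y27.31
G1 X9.67 Y27.31
G1 X2.67 Y22.23
G1 X0.00 Y14.00
G1 X2.67 Y5.77
G1 X9.67 Y0.69
G1 X18.33 Y0.69
G1 X25.33 Y5.77
G1 X28.00 Y14.00
; layer 8
G0 Z17.00
G0 X28.00 Y14.00
G1 X25.33 Y22.23
G1 X18.33 Y27.31
G1 X9.67 Y27.31
G1 X2.67 Y22.23
G1 X0.00 Y14.00
G1 X2.67 Y5.77
G1 X9.67 Y0.69
G1 X18.33 Y0.69
G1 X25.33 Y5.77
G1 X28.00 Y14.00
M2 ; end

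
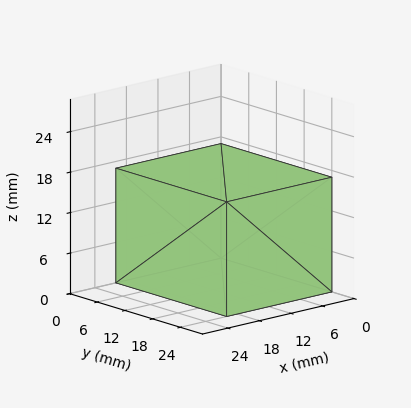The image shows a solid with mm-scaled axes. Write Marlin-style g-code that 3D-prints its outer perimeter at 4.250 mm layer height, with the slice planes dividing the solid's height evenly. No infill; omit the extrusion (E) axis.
Reading the render: the shape is a rectangular box, roughly 20 × 24 mm footprint and 17 mm tall (dimensions read to the nearest mm from the axis ticks). For the g-code, the solid's height is divided into equal slices at the stated Δz and each level perimeter traced with G1 moves after a G0 lift.

; perimeter-only toolpath
G21 ; units = mm
G90 ; absolute positioning
G28 ; home
; layer 1
G0 Z4.250
G0 X0.000 Y0.000
G1 X20.000 Y0.000
G1 X20.000 Y24.000
G1 X0.000 Y24.000
G1 X0.000 Y0.000
; layer 2
G0 Z8.500
G0 X0.000 Y0.000
G1 X20.000 Y0.000
G1 X20.000 Y24.000
G1 X0.000 Y24.000
G1 X0.000 Y0.000
; layer 3
G0 Z12.750
G0 X0.000 Y0.000
G1 X20.000 Y0.000
G1 X20.000 Y24.000
G1 X0.000 Y24.000
G1 X0.000 Y0.000
; layer 4
G0 Z17.000
G0 X0.000 Y0.000
G1 X20.000 Y0.000
G1 X20.000 Y24.000
G1 X0.000 Y24.000
G1 X0.000 Y0.000
M2 ; end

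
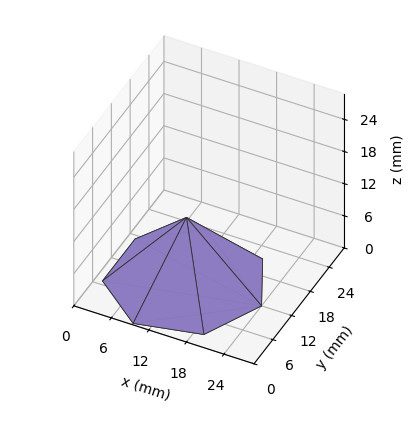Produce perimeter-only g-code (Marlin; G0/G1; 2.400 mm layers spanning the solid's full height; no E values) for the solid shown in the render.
Reading the render: the shape is a regular 7-sided pyramid, base circumscribed radius ≈ 12 mm, apex at z ≈ 12 mm (dimensions read to the nearest mm from the axis ticks). For the g-code, the solid's height is divided into equal slices at the stated Δz and each level perimeter traced with G1 moves after a G0 lift.

; perimeter-only toolpath
G21 ; units = mm
G90 ; absolute positioning
G28 ; home
; layer 1
G0 Z2.400
G0 X21.600 Y12.000
G1 X17.986 Y19.506
G1 X9.864 Y21.359
G1 X3.350 Y16.166
G1 X3.350 Y7.834
G1 X9.864 Y2.641
G1 X17.986 Y4.494
G1 X21.600 Y12.000
; layer 2
G0 Z4.800
G0 X19.200 Y12.000
G1 X16.489 Y17.629
G1 X10.398 Y19.019
G1 X5.513 Y15.124
G1 X5.513 Y8.876
G1 X10.398 Y4.981
G1 X16.489 Y6.371
G1 X19.200 Y12.000
; layer 3
G0 Z7.200
G0 X16.800 Y12.000
G1 X14.993 Y15.753
G1 X10.932 Y16.680
G1 X7.675 Y14.083
G1 X7.675 Y9.917
G1 X10.932 Y7.320
G1 X14.993 Y8.247
G1 X16.800 Y12.000
; layer 4
G0 Z9.600
G0 X14.400 Y12.000
G1 X13.496 Y13.876
G1 X11.466 Y14.340
G1 X9.838 Y13.041
G1 X9.838 Y10.959
G1 X11.466 Y9.660
G1 X13.496 Y10.124
G1 X14.400 Y12.000
M2 ; end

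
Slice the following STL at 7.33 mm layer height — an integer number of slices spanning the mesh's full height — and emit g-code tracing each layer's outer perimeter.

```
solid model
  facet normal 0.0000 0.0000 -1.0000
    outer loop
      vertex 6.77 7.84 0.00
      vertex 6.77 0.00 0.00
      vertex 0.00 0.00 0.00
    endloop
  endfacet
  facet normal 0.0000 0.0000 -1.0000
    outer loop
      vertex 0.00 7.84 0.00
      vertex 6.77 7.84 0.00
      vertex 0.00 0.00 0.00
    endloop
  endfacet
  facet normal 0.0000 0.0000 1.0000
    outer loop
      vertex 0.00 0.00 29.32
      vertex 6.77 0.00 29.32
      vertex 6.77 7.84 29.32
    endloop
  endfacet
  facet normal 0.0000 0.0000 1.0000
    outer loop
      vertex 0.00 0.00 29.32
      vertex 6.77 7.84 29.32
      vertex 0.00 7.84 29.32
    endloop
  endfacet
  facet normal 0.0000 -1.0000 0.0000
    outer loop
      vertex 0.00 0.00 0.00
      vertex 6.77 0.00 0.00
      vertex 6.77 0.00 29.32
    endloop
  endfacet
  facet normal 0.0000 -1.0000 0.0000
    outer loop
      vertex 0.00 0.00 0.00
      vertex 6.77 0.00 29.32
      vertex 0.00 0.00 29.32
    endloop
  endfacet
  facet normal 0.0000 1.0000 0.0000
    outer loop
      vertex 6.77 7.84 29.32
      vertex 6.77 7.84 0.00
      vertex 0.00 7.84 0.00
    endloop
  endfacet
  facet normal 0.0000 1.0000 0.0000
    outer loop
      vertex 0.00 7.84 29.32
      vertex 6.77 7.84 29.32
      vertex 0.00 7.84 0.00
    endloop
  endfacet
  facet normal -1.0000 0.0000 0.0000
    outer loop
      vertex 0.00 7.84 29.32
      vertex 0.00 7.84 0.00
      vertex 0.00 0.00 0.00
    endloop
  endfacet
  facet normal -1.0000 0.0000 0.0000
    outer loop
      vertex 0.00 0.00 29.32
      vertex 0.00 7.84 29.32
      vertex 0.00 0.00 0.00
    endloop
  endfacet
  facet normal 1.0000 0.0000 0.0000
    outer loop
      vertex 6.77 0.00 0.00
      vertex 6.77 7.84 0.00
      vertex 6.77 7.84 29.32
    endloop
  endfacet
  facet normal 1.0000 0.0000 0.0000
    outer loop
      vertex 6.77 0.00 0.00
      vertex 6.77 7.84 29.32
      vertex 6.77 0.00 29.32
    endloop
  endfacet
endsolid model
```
; perimeter-only toolpath
G21 ; units = mm
G90 ; absolute positioning
G28 ; home
; layer 1
G0 Z7.33
G0 X0.00 Y0.00
G1 X6.77 Y0.00
G1 X6.77 Y7.84
G1 X0.00 Y7.84
G1 X0.00 Y0.00
; layer 2
G0 Z14.66
G0 X0.00 Y0.00
G1 X6.77 Y0.00
G1 X6.77 Y7.84
G1 X0.00 Y7.84
G1 X0.00 Y0.00
; layer 3
G0 Z21.99
G0 X0.00 Y0.00
G1 X6.77 Y0.00
G1 X6.77 Y7.84
G1 X0.00 Y7.84
G1 X0.00 Y0.00
; layer 4
G0 Z29.32
G0 X0.00 Y0.00
G1 X6.77 Y0.00
G1 X6.77 Y7.84
G1 X0.00 Y7.84
G1 X0.00 Y0.00
M2 ; end

The solid is a rectangular box, roughly 6.77 × 7.84 mm footprint and 29.3 mm tall. Slicing at Δz = 7.33 mm — 4 equal slices spanning the solid's height, so layer i sits at z = i·h/4 — gives 4 non-empty perimeters. Each is a 4-segment closed polygon; G0 lifts to the layer z and rapids to the start vertex, then G1 traces the edges.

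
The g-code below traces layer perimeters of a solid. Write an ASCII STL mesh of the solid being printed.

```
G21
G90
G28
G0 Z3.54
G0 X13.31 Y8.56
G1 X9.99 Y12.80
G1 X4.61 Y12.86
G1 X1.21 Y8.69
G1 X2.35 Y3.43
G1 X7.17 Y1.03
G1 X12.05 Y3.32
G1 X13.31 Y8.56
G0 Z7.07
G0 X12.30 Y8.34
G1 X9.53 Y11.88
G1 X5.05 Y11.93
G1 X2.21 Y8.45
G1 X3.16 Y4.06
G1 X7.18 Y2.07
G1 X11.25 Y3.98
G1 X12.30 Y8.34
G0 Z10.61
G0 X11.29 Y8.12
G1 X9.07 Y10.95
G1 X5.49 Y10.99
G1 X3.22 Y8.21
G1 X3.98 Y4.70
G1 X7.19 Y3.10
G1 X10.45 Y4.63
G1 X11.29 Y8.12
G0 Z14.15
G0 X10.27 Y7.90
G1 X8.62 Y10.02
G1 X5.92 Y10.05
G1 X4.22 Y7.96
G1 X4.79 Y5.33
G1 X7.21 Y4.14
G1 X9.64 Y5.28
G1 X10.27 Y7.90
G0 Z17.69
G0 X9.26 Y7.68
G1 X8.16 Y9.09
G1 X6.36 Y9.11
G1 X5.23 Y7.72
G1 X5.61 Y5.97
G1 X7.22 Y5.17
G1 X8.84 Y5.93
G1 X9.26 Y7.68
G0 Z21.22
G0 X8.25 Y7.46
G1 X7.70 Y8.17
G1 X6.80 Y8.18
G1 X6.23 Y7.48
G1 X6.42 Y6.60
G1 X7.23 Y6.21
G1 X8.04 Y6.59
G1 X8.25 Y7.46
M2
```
solid part
  facet normal 0.0000 0.0000 -1.0000
    outer loop
      vertex 4.17 13.80 0.00
      vertex 10.45 13.73 0.00
      vertex 14.32 8.78 0.00
    endloop
  endfacet
  facet normal 0.0000 0.0000 -1.0000
    outer loop
      vertex 0.20 8.93 0.00
      vertex 4.17 13.80 0.00
      vertex 14.32 8.78 0.00
    endloop
  endfacet
  facet normal 0.0000 0.0000 -1.0000
    outer loop
      vertex 1.53 2.79 0.00
      vertex 0.20 8.93 0.00
      vertex 14.32 8.78 0.00
    endloop
  endfacet
  facet normal 0.0000 0.0000 -1.0000
    outer loop
      vertex 7.16 0.00 0.00
      vertex 1.53 2.79 0.00
      vertex 14.32 8.78 0.00
    endloop
  endfacet
  facet normal 0.0000 0.0000 -1.0000
    outer loop
      vertex 12.85 2.67 0.00
      vertex 7.16 0.00 0.00
      vertex 14.32 8.78 0.00
    endloop
  endfacet
  facet normal 0.7618 0.5956 0.2549
    outer loop
      vertex 14.32 8.78 0.00
      vertex 10.45 13.73 0.00
      vertex 7.24 7.24 24.76
    endloop
  endfacet
  facet normal 0.0108 0.9669 0.2548
    outer loop
      vertex 10.45 13.73 0.00
      vertex 4.17 13.80 0.00
      vertex 7.24 7.24 24.76
    endloop
  endfacet
  facet normal -0.7495 0.6110 0.2548
    outer loop
      vertex 4.17 13.80 0.00
      vertex 0.20 8.93 0.00
      vertex 7.24 7.24 24.76
    endloop
  endfacet
  facet normal -0.9451 -0.2047 0.2547
    outer loop
      vertex 0.20 8.93 0.00
      vertex 1.53 2.79 0.00
      vertex 7.24 7.24 24.76
    endloop
  endfacet
  facet normal -0.4294 -0.8665 0.2547
    outer loop
      vertex 1.53 2.79 0.00
      vertex 7.16 0.00 0.00
      vertex 7.24 7.24 24.76
    endloop
  endfacet
  facet normal 0.4108 -0.8754 0.2547
    outer loop
      vertex 7.16 0.00 0.00
      vertex 12.85 2.67 0.00
      vertex 7.24 7.24 24.76
    endloop
  endfacet
  facet normal 0.9402 -0.2262 0.2548
    outer loop
      vertex 12.85 2.67 0.00
      vertex 14.32 8.78 0.00
      vertex 7.24 7.24 24.76
    endloop
  endfacet
endsolid part

The G0 Z moves step by Δz≈3.54 mm. The G1 loops shrink linearly with z, so the solid tapers from its base footprint up to z≈24.8. Closing with a flat bottom cap and the tapered top and triangulating gives 12 facets — a regular 7-sided pyramid, base circumscribed radius ≈ 7.24 mm, apex at z ≈ 24.8 mm.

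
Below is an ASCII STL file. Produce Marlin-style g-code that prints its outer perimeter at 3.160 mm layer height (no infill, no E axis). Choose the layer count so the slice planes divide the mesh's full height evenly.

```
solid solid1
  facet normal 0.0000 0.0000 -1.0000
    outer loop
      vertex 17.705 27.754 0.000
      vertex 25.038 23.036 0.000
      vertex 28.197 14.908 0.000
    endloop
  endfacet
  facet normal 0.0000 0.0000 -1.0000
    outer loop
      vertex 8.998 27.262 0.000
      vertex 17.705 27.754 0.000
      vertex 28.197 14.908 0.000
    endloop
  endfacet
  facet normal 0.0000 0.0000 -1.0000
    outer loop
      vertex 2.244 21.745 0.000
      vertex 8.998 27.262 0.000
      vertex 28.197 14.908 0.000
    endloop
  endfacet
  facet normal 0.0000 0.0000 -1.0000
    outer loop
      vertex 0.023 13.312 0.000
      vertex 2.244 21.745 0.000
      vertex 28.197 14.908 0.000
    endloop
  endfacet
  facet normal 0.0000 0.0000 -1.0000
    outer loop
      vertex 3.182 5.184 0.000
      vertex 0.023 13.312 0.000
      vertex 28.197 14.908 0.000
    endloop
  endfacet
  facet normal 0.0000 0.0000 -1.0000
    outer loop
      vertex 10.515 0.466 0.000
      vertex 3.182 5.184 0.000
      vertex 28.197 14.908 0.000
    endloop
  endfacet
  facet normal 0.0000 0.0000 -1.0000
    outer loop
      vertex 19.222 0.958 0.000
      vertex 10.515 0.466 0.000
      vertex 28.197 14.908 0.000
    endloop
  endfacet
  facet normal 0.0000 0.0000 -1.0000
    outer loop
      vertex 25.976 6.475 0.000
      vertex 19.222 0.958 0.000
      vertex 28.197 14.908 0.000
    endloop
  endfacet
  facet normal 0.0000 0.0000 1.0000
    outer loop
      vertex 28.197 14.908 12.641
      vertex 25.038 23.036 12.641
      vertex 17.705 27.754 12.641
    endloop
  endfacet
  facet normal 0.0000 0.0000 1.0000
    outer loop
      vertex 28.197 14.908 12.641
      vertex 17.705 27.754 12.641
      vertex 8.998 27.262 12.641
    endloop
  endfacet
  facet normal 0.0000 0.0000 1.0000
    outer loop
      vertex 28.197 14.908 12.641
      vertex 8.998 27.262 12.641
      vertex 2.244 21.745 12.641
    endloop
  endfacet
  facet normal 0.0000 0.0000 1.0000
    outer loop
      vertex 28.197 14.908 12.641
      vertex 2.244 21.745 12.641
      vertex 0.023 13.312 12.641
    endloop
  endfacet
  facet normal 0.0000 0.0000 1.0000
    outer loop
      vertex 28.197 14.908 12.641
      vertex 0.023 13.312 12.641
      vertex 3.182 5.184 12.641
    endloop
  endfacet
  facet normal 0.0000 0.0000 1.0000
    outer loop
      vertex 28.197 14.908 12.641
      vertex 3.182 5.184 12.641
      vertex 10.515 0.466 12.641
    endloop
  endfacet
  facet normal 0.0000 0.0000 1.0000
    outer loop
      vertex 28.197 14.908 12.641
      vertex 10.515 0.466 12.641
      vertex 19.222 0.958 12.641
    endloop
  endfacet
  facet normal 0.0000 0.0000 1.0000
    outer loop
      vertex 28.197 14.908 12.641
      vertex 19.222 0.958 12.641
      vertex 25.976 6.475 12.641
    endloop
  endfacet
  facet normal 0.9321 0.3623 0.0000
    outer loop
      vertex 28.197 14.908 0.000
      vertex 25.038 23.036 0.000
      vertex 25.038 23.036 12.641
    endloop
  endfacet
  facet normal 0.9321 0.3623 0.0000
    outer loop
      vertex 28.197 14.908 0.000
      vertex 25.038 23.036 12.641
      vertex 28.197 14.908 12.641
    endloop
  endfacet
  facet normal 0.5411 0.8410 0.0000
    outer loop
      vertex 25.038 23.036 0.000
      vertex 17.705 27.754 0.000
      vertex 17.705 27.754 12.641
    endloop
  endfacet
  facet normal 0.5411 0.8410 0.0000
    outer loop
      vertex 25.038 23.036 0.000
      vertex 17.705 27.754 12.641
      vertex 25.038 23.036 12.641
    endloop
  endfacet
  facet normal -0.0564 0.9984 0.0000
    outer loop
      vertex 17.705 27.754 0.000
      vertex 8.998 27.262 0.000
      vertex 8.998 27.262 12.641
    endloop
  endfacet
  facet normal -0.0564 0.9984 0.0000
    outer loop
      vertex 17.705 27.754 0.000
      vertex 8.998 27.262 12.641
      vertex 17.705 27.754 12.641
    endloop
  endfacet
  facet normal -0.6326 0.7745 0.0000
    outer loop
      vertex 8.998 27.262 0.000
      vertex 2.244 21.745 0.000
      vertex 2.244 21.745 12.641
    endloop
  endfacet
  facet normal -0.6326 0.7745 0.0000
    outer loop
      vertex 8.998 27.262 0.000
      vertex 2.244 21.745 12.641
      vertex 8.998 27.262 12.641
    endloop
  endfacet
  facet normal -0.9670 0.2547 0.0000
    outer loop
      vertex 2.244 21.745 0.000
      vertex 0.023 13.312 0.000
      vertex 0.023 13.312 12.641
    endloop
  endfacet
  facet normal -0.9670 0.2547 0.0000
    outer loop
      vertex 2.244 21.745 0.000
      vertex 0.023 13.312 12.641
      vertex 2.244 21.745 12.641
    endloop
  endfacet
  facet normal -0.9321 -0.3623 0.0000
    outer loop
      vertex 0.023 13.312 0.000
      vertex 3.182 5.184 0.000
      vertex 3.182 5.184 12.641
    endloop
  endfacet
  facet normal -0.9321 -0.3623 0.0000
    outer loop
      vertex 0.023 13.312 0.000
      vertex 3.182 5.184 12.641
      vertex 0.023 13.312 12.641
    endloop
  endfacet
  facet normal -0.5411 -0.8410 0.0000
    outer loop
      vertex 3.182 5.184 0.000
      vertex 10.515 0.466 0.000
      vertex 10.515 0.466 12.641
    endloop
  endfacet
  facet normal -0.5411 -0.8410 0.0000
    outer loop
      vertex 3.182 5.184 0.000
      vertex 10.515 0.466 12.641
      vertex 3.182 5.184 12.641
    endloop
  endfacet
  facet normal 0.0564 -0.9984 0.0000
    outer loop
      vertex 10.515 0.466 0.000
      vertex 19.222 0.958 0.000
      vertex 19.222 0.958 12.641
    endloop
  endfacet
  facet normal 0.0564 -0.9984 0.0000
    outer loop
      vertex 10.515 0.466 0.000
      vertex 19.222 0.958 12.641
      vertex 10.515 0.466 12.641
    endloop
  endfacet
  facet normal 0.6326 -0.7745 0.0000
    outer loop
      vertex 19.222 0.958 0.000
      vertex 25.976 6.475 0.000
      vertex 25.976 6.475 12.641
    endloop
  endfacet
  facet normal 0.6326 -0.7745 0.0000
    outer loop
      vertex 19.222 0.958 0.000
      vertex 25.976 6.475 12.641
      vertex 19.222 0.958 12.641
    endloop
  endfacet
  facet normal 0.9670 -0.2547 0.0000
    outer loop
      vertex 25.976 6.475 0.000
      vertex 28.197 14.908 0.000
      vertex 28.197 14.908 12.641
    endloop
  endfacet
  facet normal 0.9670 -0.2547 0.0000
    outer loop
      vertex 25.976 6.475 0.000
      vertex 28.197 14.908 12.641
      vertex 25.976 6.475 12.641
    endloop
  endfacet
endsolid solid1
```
; perimeter-only toolpath
G21 ; units = mm
G90 ; absolute positioning
G28 ; home
; layer 1
G0 Z3.160
G0 X28.197 Y14.908
G1 X25.038 Y23.036
G1 X17.705 Y27.754
G1 X8.998 Y27.262
G1 X2.244 Y21.745
G1 X0.023 Y13.312
G1 X3.182 Y5.184
G1 X10.515 Y0.466
G1 X19.222 Y0.958
G1 X25.976 Y6.475
G1 X28.197 Y14.908
; layer 2
G0 Z6.321
G0 X28.197 Y14.908
G1 X25.038 Y23.036
G1 X17.705 Y27.754
G1 X8.998 Y27.262
G1 X2.244 Y21.745
G1 X0.023 Y13.312
G1 X3.182 Y5.184
G1 X10.515 Y0.466
G1 X19.222 Y0.958
G1 X25.976 Y6.475
G1 X28.197 Y14.908
; layer 3
G0 Z9.481
G0 X28.197 Y14.908
G1 X25.038 Y23.036
G1 X17.705 Y27.754
G1 X8.998 Y27.262
G1 X2.244 Y21.745
G1 X0.023 Y13.312
G1 X3.182 Y5.184
G1 X10.515 Y0.466
G1 X19.222 Y0.958
G1 X25.976 Y6.475
G1 X28.197 Y14.908
; layer 4
G0 Z12.641
G0 X28.197 Y14.908
G1 X25.038 Y23.036
G1 X17.705 Y27.754
G1 X8.998 Y27.262
G1 X2.244 Y21.745
G1 X0.023 Y13.312
G1 X3.182 Y5.184
G1 X10.515 Y0.466
G1 X19.222 Y0.958
G1 X25.976 Y6.475
G1 X28.197 Y14.908
M2 ; end

The solid is a regular 10-sided prism (a cylinder approximated with 10 flat sides), circumscribed radius ≈ 14.1 mm, height ≈ 12.6 mm. Slicing at Δz = 3.160 mm — 4 equal slices spanning the solid's height, so layer i sits at z = i·h/4 — gives 4 non-empty perimeters. Each is a 10-segment closed polygon; G0 lifts to the layer z and rapids to the start vertex, then G1 traces the edges.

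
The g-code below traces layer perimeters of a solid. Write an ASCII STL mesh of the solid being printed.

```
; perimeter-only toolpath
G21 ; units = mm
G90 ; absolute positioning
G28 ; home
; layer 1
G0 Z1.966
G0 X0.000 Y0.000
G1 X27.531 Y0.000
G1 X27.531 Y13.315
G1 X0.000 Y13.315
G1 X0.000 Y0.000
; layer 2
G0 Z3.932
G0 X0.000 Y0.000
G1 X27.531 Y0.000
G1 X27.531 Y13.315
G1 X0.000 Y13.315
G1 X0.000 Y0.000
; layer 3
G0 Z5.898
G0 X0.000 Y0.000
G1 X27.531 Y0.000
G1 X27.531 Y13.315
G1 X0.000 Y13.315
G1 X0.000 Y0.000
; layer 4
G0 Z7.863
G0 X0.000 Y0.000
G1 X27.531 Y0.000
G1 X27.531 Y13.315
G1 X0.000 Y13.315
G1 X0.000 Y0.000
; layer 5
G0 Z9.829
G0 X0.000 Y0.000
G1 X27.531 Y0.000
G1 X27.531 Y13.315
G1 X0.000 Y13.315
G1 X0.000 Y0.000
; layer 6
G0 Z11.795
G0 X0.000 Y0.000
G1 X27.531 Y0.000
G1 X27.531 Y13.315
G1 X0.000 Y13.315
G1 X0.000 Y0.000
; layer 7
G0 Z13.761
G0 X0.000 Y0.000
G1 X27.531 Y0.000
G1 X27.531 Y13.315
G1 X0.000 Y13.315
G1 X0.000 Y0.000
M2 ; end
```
solid part
  facet normal 0.0000 0.0000 -1.0000
    outer loop
      vertex 27.531 13.315 0.000
      vertex 27.531 0.000 0.000
      vertex 0.000 0.000 0.000
    endloop
  endfacet
  facet normal 0.0000 0.0000 -1.0000
    outer loop
      vertex 0.000 13.315 0.000
      vertex 27.531 13.315 0.000
      vertex 0.000 0.000 0.000
    endloop
  endfacet
  facet normal 0.0000 0.0000 1.0000
    outer loop
      vertex 0.000 0.000 13.761
      vertex 27.531 0.000 13.761
      vertex 27.531 13.315 13.761
    endloop
  endfacet
  facet normal 0.0000 0.0000 1.0000
    outer loop
      vertex 0.000 0.000 13.761
      vertex 27.531 13.315 13.761
      vertex 0.000 13.315 13.761
    endloop
  endfacet
  facet normal 0.0000 -1.0000 0.0000
    outer loop
      vertex 0.000 0.000 0.000
      vertex 27.531 0.000 0.000
      vertex 27.531 0.000 13.761
    endloop
  endfacet
  facet normal 0.0000 -1.0000 0.0000
    outer loop
      vertex 0.000 0.000 0.000
      vertex 27.531 0.000 13.761
      vertex 0.000 0.000 13.761
    endloop
  endfacet
  facet normal 0.0000 1.0000 0.0000
    outer loop
      vertex 27.531 13.315 13.761
      vertex 27.531 13.315 0.000
      vertex 0.000 13.315 0.000
    endloop
  endfacet
  facet normal 0.0000 1.0000 0.0000
    outer loop
      vertex 0.000 13.315 13.761
      vertex 27.531 13.315 13.761
      vertex 0.000 13.315 0.000
    endloop
  endfacet
  facet normal -1.0000 0.0000 0.0000
    outer loop
      vertex 0.000 13.315 13.761
      vertex 0.000 13.315 0.000
      vertex 0.000 0.000 0.000
    endloop
  endfacet
  facet normal -1.0000 0.0000 0.0000
    outer loop
      vertex 0.000 0.000 13.761
      vertex 0.000 13.315 13.761
      vertex 0.000 0.000 0.000
    endloop
  endfacet
  facet normal 1.0000 0.0000 0.0000
    outer loop
      vertex 27.531 0.000 0.000
      vertex 27.531 13.315 0.000
      vertex 27.531 13.315 13.761
    endloop
  endfacet
  facet normal 1.0000 0.0000 0.0000
    outer loop
      vertex 27.531 0.000 0.000
      vertex 27.531 13.315 13.761
      vertex 27.531 0.000 13.761
    endloop
  endfacet
endsolid part

The G0 Z moves step by Δz≈1.966 mm. Every layer's G1 loop is the same polygon, so the solid is a straight extrusion of it from z=0 to z≈13.8. Closing with flat bottom and top caps and triangulating gives 12 facets — a rectangular box, roughly 27.5 × 13.3 mm footprint and 13.8 mm tall.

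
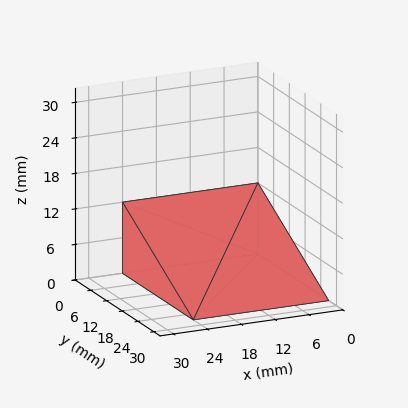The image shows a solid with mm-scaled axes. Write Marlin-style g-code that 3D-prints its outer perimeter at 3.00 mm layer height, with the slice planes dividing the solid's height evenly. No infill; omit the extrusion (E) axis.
Reading the render: the shape is a wedge (ramp): 24 × 27 mm base, rising to 12 mm along the y=0 edge and sloping linearly to z=0 at y=27 (dimensions read to the nearest mm from the axis ticks). For the g-code, the solid's height is divided into equal slices at the stated Δz and each level perimeter traced with G1 moves after a G0 lift.

; perimeter-only toolpath
G21 ; units = mm
G90 ; absolute positioning
G28 ; home
; layer 1
G0 Z3.00
G0 X0.00 Y0.00
G1 X24.00 Y0.00
G1 X24.00 Y20.25
G1 X0.00 Y20.25
G1 X0.00 Y0.00
; layer 2
G0 Z6.00
G0 X0.00 Y0.00
G1 X24.00 Y0.00
G1 X24.00 Y13.50
G1 X0.00 Y13.50
G1 X0.00 Y0.00
; layer 3
G0 Z9.00
G0 X0.00 Y0.00
G1 X24.00 Y0.00
G1 X24.00 Y6.75
G1 X0.00 Y6.75
G1 X0.00 Y0.00
M2 ; end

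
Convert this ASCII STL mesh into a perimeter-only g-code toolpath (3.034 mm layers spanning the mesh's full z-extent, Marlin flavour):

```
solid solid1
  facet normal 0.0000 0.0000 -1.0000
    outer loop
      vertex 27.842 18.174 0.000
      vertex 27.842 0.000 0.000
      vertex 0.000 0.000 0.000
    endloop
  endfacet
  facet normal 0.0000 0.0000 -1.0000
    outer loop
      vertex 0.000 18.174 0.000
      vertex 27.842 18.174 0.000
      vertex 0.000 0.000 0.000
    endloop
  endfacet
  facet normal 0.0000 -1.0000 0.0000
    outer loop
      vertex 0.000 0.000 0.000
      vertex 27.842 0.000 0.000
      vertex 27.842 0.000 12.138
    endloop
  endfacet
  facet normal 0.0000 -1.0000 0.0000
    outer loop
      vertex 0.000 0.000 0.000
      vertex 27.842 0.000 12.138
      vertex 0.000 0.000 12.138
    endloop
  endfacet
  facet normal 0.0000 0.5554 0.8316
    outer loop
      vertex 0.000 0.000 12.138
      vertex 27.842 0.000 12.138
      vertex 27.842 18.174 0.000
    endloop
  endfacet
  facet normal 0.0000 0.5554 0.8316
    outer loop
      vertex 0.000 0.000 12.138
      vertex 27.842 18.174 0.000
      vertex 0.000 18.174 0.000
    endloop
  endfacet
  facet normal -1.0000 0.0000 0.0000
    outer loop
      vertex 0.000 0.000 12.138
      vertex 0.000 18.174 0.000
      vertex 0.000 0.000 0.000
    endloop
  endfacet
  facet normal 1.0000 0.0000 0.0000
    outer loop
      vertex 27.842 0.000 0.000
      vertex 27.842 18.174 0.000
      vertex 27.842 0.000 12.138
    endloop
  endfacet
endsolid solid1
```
; perimeter-only toolpath
G21 ; units = mm
G90 ; absolute positioning
G28 ; home
; layer 1
G0 Z3.034
G0 X0.000 Y0.000
G1 X27.842 Y0.000
G1 X27.842 Y13.630
G1 X0.000 Y13.630
G1 X0.000 Y0.000
; layer 2
G0 Z6.069
G0 X0.000 Y0.000
G1 X27.842 Y0.000
G1 X27.842 Y9.087
G1 X0.000 Y9.087
G1 X0.000 Y0.000
; layer 3
G0 Z9.104
G0 X0.000 Y0.000
G1 X27.842 Y0.000
G1 X27.842 Y4.543
G1 X0.000 Y4.543
G1 X0.000 Y0.000
M2 ; end

The solid is a wedge (ramp): 27.8 × 18.2 mm base, rising to 12.1 mm along the y=0 edge and sloping linearly to z=0 at y=18.2. Slicing at Δz = 3.034 mm — 4 equal slices spanning the solid's height, so layer i sits at z = i·h/4 — gives 3 non-empty perimeters. Each is a 4-segment closed polygon; G0 lifts to the layer z and rapids to the start vertex, then G1 traces the edges. The cross-section shrinks linearly with z (the slice at the apex is degenerate and omitted).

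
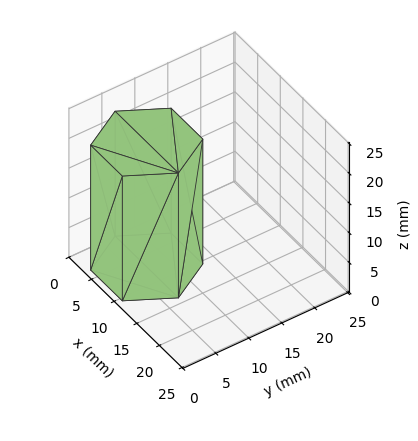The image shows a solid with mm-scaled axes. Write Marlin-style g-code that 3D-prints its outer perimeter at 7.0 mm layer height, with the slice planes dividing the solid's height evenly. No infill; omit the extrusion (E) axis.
Reading the render: the shape is a regular 6-sided prism (a cylinder approximated with 6 flat sides), circumscribed radius ≈ 7 mm, height ≈ 21 mm (dimensions read to the nearest mm from the axis ticks). For the g-code, the solid's height is divided into equal slices at the stated Δz and each level perimeter traced with G1 moves after a G0 lift.

; perimeter-only toolpath
G21 ; units = mm
G90 ; absolute positioning
G28 ; home
; layer 1
G0 Z7.0
G0 X14.0 Y7.0
G1 X10.5 Y13.1
G1 X3.5 Y13.1
G1 X0.0 Y7.0
G1 X3.5 Y0.9
G1 X10.5 Y0.9
G1 X14.0 Y7.0
; layer 2
G0 Z14.0
G0 X14.0 Y7.0
G1 X10.5 Y13.1
G1 X3.5 Y13.1
G1 X0.0 Y7.0
G1 X3.5 Y0.9
G1 X10.5 Y0.9
G1 X14.0 Y7.0
; layer 3
G0 Z21.0
G0 X14.0 Y7.0
G1 X10.5 Y13.1
G1 X3.5 Y13.1
G1 X0.0 Y7.0
G1 X3.5 Y0.9
G1 X10.5 Y0.9
G1 X14.0 Y7.0
M2 ; end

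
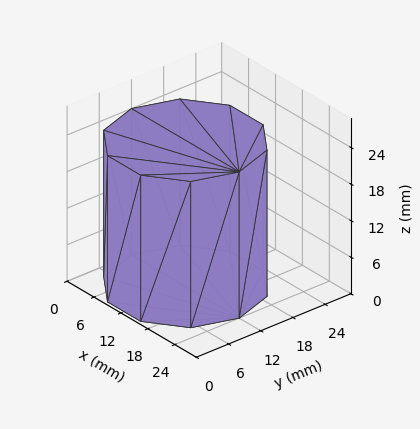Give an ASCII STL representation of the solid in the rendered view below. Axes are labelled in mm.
Reading the render: the shape is a regular 10-sided prism (a cylinder approximated with 10 flat sides), circumscribed radius ≈ 12 mm, height ≈ 24 mm (dimensions read to the nearest mm from the axis ticks). For the STL, each face is triangulated and given an outward normal.

solid part
  facet normal 0.0000 0.0000 -1.0000
    outer loop
      vertex 15.7 23.4 0.0
      vertex 21.7 19.1 0.0
      vertex 24.0 12.0 0.0
    endloop
  endfacet
  facet normal 0.0000 0.0000 -1.0000
    outer loop
      vertex 8.3 23.4 0.0
      vertex 15.7 23.4 0.0
      vertex 24.0 12.0 0.0
    endloop
  endfacet
  facet normal 0.0000 0.0000 -1.0000
    outer loop
      vertex 2.3 19.1 0.0
      vertex 8.3 23.4 0.0
      vertex 24.0 12.0 0.0
    endloop
  endfacet
  facet normal 0.0000 0.0000 -1.0000
    outer loop
      vertex 0.0 12.0 0.0
      vertex 2.3 19.1 0.0
      vertex 24.0 12.0 0.0
    endloop
  endfacet
  facet normal 0.0000 0.0000 -1.0000
    outer loop
      vertex 2.3 4.9 0.0
      vertex 0.0 12.0 0.0
      vertex 24.0 12.0 0.0
    endloop
  endfacet
  facet normal 0.0000 0.0000 -1.0000
    outer loop
      vertex 8.3 0.6 0.0
      vertex 2.3 4.9 0.0
      vertex 24.0 12.0 0.0
    endloop
  endfacet
  facet normal 0.0000 0.0000 -1.0000
    outer loop
      vertex 15.7 0.6 0.0
      vertex 8.3 0.6 0.0
      vertex 24.0 12.0 0.0
    endloop
  endfacet
  facet normal 0.0000 0.0000 -1.0000
    outer loop
      vertex 21.7 4.9 0.0
      vertex 15.7 0.6 0.0
      vertex 24.0 12.0 0.0
    endloop
  endfacet
  facet normal 0.0000 0.0000 1.0000
    outer loop
      vertex 24.0 12.0 24.0
      vertex 21.7 19.1 24.0
      vertex 15.7 23.4 24.0
    endloop
  endfacet
  facet normal 0.0000 0.0000 1.0000
    outer loop
      vertex 24.0 12.0 24.0
      vertex 15.7 23.4 24.0
      vertex 8.3 23.4 24.0
    endloop
  endfacet
  facet normal 0.0000 0.0000 1.0000
    outer loop
      vertex 24.0 12.0 24.0
      vertex 8.3 23.4 24.0
      vertex 2.3 19.1 24.0
    endloop
  endfacet
  facet normal 0.0000 0.0000 1.0000
    outer loop
      vertex 24.0 12.0 24.0
      vertex 2.3 19.1 24.0
      vertex 0.0 12.0 24.0
    endloop
  endfacet
  facet normal 0.0000 0.0000 1.0000
    outer loop
      vertex 24.0 12.0 24.0
      vertex 0.0 12.0 24.0
      vertex 2.3 4.9 24.0
    endloop
  endfacet
  facet normal 0.0000 0.0000 1.0000
    outer loop
      vertex 24.0 12.0 24.0
      vertex 2.3 4.9 24.0
      vertex 8.3 0.6 24.0
    endloop
  endfacet
  facet normal 0.0000 0.0000 1.0000
    outer loop
      vertex 24.0 12.0 24.0
      vertex 8.3 0.6 24.0
      vertex 15.7 0.6 24.0
    endloop
  endfacet
  facet normal 0.0000 0.0000 1.0000
    outer loop
      vertex 24.0 12.0 24.0
      vertex 15.7 0.6 24.0
      vertex 21.7 4.9 24.0
    endloop
  endfacet
  facet normal 0.9513 0.3082 0.0000
    outer loop
      vertex 24.0 12.0 0.0
      vertex 21.7 19.1 0.0
      vertex 21.7 19.1 24.0
    endloop
  endfacet
  facet normal 0.9513 0.3082 0.0000
    outer loop
      vertex 24.0 12.0 0.0
      vertex 21.7 19.1 24.0
      vertex 24.0 12.0 24.0
    endloop
  endfacet
  facet normal 0.5825 0.8128 0.0000
    outer loop
      vertex 21.7 19.1 0.0
      vertex 15.7 23.4 0.0
      vertex 15.7 23.4 24.0
    endloop
  endfacet
  facet normal 0.5825 0.8128 0.0000
    outer loop
      vertex 21.7 19.1 0.0
      vertex 15.7 23.4 24.0
      vertex 21.7 19.1 24.0
    endloop
  endfacet
  facet normal 0.0000 1.0000 0.0000
    outer loop
      vertex 15.7 23.4 0.0
      vertex 8.3 23.4 0.0
      vertex 8.3 23.4 24.0
    endloop
  endfacet
  facet normal 0.0000 1.0000 0.0000
    outer loop
      vertex 15.7 23.4 0.0
      vertex 8.3 23.4 24.0
      vertex 15.7 23.4 24.0
    endloop
  endfacet
  facet normal -0.5825 0.8128 0.0000
    outer loop
      vertex 8.3 23.4 0.0
      vertex 2.3 19.1 0.0
      vertex 2.3 19.1 24.0
    endloop
  endfacet
  facet normal -0.5825 0.8128 0.0000
    outer loop
      vertex 8.3 23.4 0.0
      vertex 2.3 19.1 24.0
      vertex 8.3 23.4 24.0
    endloop
  endfacet
  facet normal -0.9513 0.3082 0.0000
    outer loop
      vertex 2.3 19.1 0.0
      vertex 0.0 12.0 0.0
      vertex 0.0 12.0 24.0
    endloop
  endfacet
  facet normal -0.9513 0.3082 0.0000
    outer loop
      vertex 2.3 19.1 0.0
      vertex 0.0 12.0 24.0
      vertex 2.3 19.1 24.0
    endloop
  endfacet
  facet normal -0.9513 -0.3082 0.0000
    outer loop
      vertex 0.0 12.0 0.0
      vertex 2.3 4.9 0.0
      vertex 2.3 4.9 24.0
    endloop
  endfacet
  facet normal -0.9513 -0.3082 0.0000
    outer loop
      vertex 0.0 12.0 0.0
      vertex 2.3 4.9 24.0
      vertex 0.0 12.0 24.0
    endloop
  endfacet
  facet normal -0.5825 -0.8128 0.0000
    outer loop
      vertex 2.3 4.9 0.0
      vertex 8.3 0.6 0.0
      vertex 8.3 0.6 24.0
    endloop
  endfacet
  facet normal -0.5825 -0.8128 0.0000
    outer loop
      vertex 2.3 4.9 0.0
      vertex 8.3 0.6 24.0
      vertex 2.3 4.9 24.0
    endloop
  endfacet
  facet normal 0.0000 -1.0000 0.0000
    outer loop
      vertex 8.3 0.6 0.0
      vertex 15.7 0.6 0.0
      vertex 15.7 0.6 24.0
    endloop
  endfacet
  facet normal 0.0000 -1.0000 0.0000
    outer loop
      vertex 8.3 0.6 0.0
      vertex 15.7 0.6 24.0
      vertex 8.3 0.6 24.0
    endloop
  endfacet
  facet normal 0.5825 -0.8128 0.0000
    outer loop
      vertex 15.7 0.6 0.0
      vertex 21.7 4.9 0.0
      vertex 21.7 4.9 24.0
    endloop
  endfacet
  facet normal 0.5825 -0.8128 0.0000
    outer loop
      vertex 15.7 0.6 0.0
      vertex 21.7 4.9 24.0
      vertex 15.7 0.6 24.0
    endloop
  endfacet
  facet normal 0.9513 -0.3082 0.0000
    outer loop
      vertex 21.7 4.9 0.0
      vertex 24.0 12.0 0.0
      vertex 24.0 12.0 24.0
    endloop
  endfacet
  facet normal 0.9513 -0.3082 0.0000
    outer loop
      vertex 21.7 4.9 0.0
      vertex 24.0 12.0 24.0
      vertex 21.7 4.9 24.0
    endloop
  endfacet
endsolid part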